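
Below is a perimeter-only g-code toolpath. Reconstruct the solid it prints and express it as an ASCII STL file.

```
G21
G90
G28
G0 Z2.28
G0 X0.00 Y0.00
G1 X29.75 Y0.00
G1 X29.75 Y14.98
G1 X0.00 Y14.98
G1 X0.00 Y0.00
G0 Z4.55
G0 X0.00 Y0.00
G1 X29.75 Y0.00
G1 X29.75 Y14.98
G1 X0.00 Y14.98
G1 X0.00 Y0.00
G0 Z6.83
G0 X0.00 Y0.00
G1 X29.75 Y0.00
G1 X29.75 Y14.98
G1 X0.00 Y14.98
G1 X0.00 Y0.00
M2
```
solid part
  facet normal 0.0000 0.0000 -1.0000
    outer loop
      vertex 29.75 14.98 0.00
      vertex 29.75 0.00 0.00
      vertex 0.00 0.00 0.00
    endloop
  endfacet
  facet normal 0.0000 0.0000 -1.0000
    outer loop
      vertex 0.00 14.98 0.00
      vertex 29.75 14.98 0.00
      vertex 0.00 0.00 0.00
    endloop
  endfacet
  facet normal 0.0000 0.0000 1.0000
    outer loop
      vertex 0.00 0.00 6.83
      vertex 29.75 0.00 6.83
      vertex 29.75 14.98 6.83
    endloop
  endfacet
  facet normal 0.0000 0.0000 1.0000
    outer loop
      vertex 0.00 0.00 6.83
      vertex 29.75 14.98 6.83
      vertex 0.00 14.98 6.83
    endloop
  endfacet
  facet normal 0.0000 -1.0000 0.0000
    outer loop
      vertex 0.00 0.00 0.00
      vertex 29.75 0.00 0.00
      vertex 29.75 0.00 6.83
    endloop
  endfacet
  facet normal 0.0000 -1.0000 0.0000
    outer loop
      vertex 0.00 0.00 0.00
      vertex 29.75 0.00 6.83
      vertex 0.00 0.00 6.83
    endloop
  endfacet
  facet normal 0.0000 1.0000 0.0000
    outer loop
      vertex 29.75 14.98 6.83
      vertex 29.75 14.98 0.00
      vertex 0.00 14.98 0.00
    endloop
  endfacet
  facet normal 0.0000 1.0000 0.0000
    outer loop
      vertex 0.00 14.98 6.83
      vertex 29.75 14.98 6.83
      vertex 0.00 14.98 0.00
    endloop
  endfacet
  facet normal -1.0000 0.0000 0.0000
    outer loop
      vertex 0.00 14.98 6.83
      vertex 0.00 14.98 0.00
      vertex 0.00 0.00 0.00
    endloop
  endfacet
  facet normal -1.0000 0.0000 0.0000
    outer loop
      vertex 0.00 0.00 6.83
      vertex 0.00 14.98 6.83
      vertex 0.00 0.00 0.00
    endloop
  endfacet
  facet normal 1.0000 0.0000 0.0000
    outer loop
      vertex 29.75 0.00 0.00
      vertex 29.75 14.98 0.00
      vertex 29.75 14.98 6.83
    endloop
  endfacet
  facet normal 1.0000 0.0000 0.0000
    outer loop
      vertex 29.75 0.00 0.00
      vertex 29.75 14.98 6.83
      vertex 29.75 0.00 6.83
    endloop
  endfacet
endsolid part

The G0 Z moves step by Δz≈2.28 mm. Every layer's G1 loop is the same polygon, so the solid is a straight extrusion of it from z=0 to z≈6.83. Closing with flat bottom and top caps and triangulating gives 12 facets — a rectangular box, roughly 29.8 × 15 mm footprint and 6.83 mm tall.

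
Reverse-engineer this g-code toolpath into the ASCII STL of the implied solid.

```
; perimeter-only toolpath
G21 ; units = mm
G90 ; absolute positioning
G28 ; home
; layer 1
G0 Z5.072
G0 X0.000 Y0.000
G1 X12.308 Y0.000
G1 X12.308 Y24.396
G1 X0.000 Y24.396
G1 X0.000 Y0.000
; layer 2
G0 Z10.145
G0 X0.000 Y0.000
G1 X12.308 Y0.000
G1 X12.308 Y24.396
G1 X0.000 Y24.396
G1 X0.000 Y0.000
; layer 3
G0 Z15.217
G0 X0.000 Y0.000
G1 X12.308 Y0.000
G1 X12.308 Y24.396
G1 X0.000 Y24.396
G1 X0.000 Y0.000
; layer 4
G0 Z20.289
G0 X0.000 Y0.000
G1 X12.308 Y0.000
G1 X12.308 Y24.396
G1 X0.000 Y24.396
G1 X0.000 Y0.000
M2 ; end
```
solid part
  facet normal 0.0000 0.0000 -1.0000
    outer loop
      vertex 12.308 24.396 0.000
      vertex 12.308 0.000 0.000
      vertex 0.000 0.000 0.000
    endloop
  endfacet
  facet normal 0.0000 0.0000 -1.0000
    outer loop
      vertex 0.000 24.396 0.000
      vertex 12.308 24.396 0.000
      vertex 0.000 0.000 0.000
    endloop
  endfacet
  facet normal 0.0000 0.0000 1.0000
    outer loop
      vertex 0.000 0.000 20.289
      vertex 12.308 0.000 20.289
      vertex 12.308 24.396 20.289
    endloop
  endfacet
  facet normal 0.0000 0.0000 1.0000
    outer loop
      vertex 0.000 0.000 20.289
      vertex 12.308 24.396 20.289
      vertex 0.000 24.396 20.289
    endloop
  endfacet
  facet normal 0.0000 -1.0000 0.0000
    outer loop
      vertex 0.000 0.000 0.000
      vertex 12.308 0.000 0.000
      vertex 12.308 0.000 20.289
    endloop
  endfacet
  facet normal 0.0000 -1.0000 0.0000
    outer loop
      vertex 0.000 0.000 0.000
      vertex 12.308 0.000 20.289
      vertex 0.000 0.000 20.289
    endloop
  endfacet
  facet normal 0.0000 1.0000 0.0000
    outer loop
      vertex 12.308 24.396 20.289
      vertex 12.308 24.396 0.000
      vertex 0.000 24.396 0.000
    endloop
  endfacet
  facet normal 0.0000 1.0000 0.0000
    outer loop
      vertex 0.000 24.396 20.289
      vertex 12.308 24.396 20.289
      vertex 0.000 24.396 0.000
    endloop
  endfacet
  facet normal -1.0000 0.0000 0.0000
    outer loop
      vertex 0.000 24.396 20.289
      vertex 0.000 24.396 0.000
      vertex 0.000 0.000 0.000
    endloop
  endfacet
  facet normal -1.0000 0.0000 0.0000
    outer loop
      vertex 0.000 0.000 20.289
      vertex 0.000 24.396 20.289
      vertex 0.000 0.000 0.000
    endloop
  endfacet
  facet normal 1.0000 0.0000 0.0000
    outer loop
      vertex 12.308 0.000 0.000
      vertex 12.308 24.396 0.000
      vertex 12.308 24.396 20.289
    endloop
  endfacet
  facet normal 1.0000 0.0000 0.0000
    outer loop
      vertex 12.308 0.000 0.000
      vertex 12.308 24.396 20.289
      vertex 12.308 0.000 20.289
    endloop
  endfacet
endsolid part

The G0 Z moves step by Δz≈5.072 mm. Every layer's G1 loop is the same polygon, so the solid is a straight extrusion of it from z=0 to z≈20.3. Closing with flat bottom and top caps and triangulating gives 12 facets — a rectangular box, roughly 12.3 × 24.4 mm footprint and 20.3 mm tall.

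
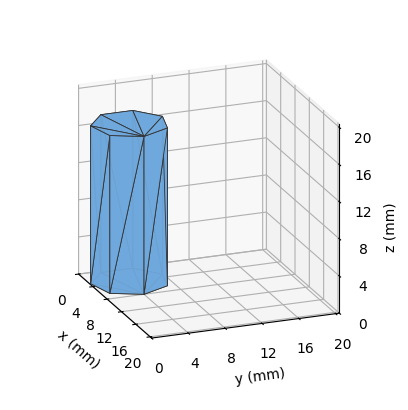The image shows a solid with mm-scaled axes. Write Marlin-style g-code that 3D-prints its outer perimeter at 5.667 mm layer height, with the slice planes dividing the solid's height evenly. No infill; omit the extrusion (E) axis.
Reading the render: the shape is a regular 7-sided prism (a cylinder approximated with 7 flat sides), circumscribed radius ≈ 4 mm, height ≈ 17 mm (dimensions read to the nearest mm from the axis ticks). For the g-code, the solid's height is divided into equal slices at the stated Δz and each level perimeter traced with G1 moves after a G0 lift.

; perimeter-only toolpath
G21 ; units = mm
G90 ; absolute positioning
G28 ; home
; layer 1
G0 Z5.667
G0 X8.000 Y4.000
G1 X6.494 Y7.127
G1 X3.110 Y7.900
G1 X0.396 Y5.736
G1 X0.396 Y2.264
G1 X3.110 Y0.100
G1 X6.494 Y0.873
G1 X8.000 Y4.000
; layer 2
G0 Z11.333
G0 X8.000 Y4.000
G1 X6.494 Y7.127
G1 X3.110 Y7.900
G1 X0.396 Y5.736
G1 X0.396 Y2.264
G1 X3.110 Y0.100
G1 X6.494 Y0.873
G1 X8.000 Y4.000
; layer 3
G0 Z17.000
G0 X8.000 Y4.000
G1 X6.494 Y7.127
G1 X3.110 Y7.900
G1 X0.396 Y5.736
G1 X0.396 Y2.264
G1 X3.110 Y0.100
G1 X6.494 Y0.873
G1 X8.000 Y4.000
M2 ; end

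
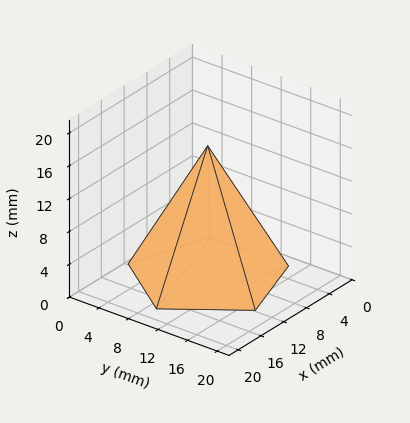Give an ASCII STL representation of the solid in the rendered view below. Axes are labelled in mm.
Reading the render: the shape is a regular 5-sided pyramid, base circumscribed radius ≈ 9 mm, apex at z ≈ 16 mm (dimensions read to the nearest mm from the axis ticks). For the STL, each face is triangulated and given an outward normal.

solid part
  facet normal 0.0000 0.0000 -1.0000
    outer loop
      vertex 1.7 14.3 0.0
      vertex 11.8 17.6 0.0
      vertex 18.0 9.0 0.0
    endloop
  endfacet
  facet normal 0.0000 0.0000 -1.0000
    outer loop
      vertex 1.7 3.7 0.0
      vertex 1.7 14.3 0.0
      vertex 18.0 9.0 0.0
    endloop
  endfacet
  facet normal 0.0000 0.0000 -1.0000
    outer loop
      vertex 11.8 0.4 0.0
      vertex 1.7 3.7 0.0
      vertex 18.0 9.0 0.0
    endloop
  endfacet
  facet normal 0.7380 0.5320 0.4151
    outer loop
      vertex 18.0 9.0 0.0
      vertex 11.8 17.6 0.0
      vertex 9.0 9.0 16.0
    endloop
  endfacet
  facet normal -0.2825 0.8647 0.4153
    outer loop
      vertex 11.8 17.6 0.0
      vertex 1.7 14.3 0.0
      vertex 9.0 9.0 16.0
    endloop
  endfacet
  facet normal -0.9098 0.0000 0.4151
    outer loop
      vertex 1.7 14.3 0.0
      vertex 1.7 3.7 0.0
      vertex 9.0 9.0 16.0
    endloop
  endfacet
  facet normal -0.2825 -0.8647 0.4153
    outer loop
      vertex 1.7 3.7 0.0
      vertex 11.8 0.4 0.0
      vertex 9.0 9.0 16.0
    endloop
  endfacet
  facet normal 0.7380 -0.5320 0.4151
    outer loop
      vertex 11.8 0.4 0.0
      vertex 18.0 9.0 0.0
      vertex 9.0 9.0 16.0
    endloop
  endfacet
endsolid part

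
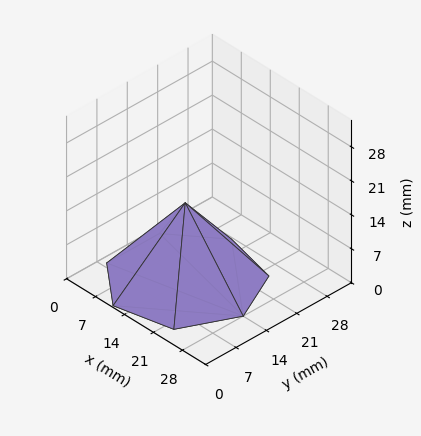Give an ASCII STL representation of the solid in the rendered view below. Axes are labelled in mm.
Reading the render: the shape is a regular 7-sided pyramid, base circumscribed radius ≈ 14 mm, apex at z ≈ 16 mm (dimensions read to the nearest mm from the axis ticks). For the STL, each face is triangulated and given an outward normal.

solid part
  facet normal 0.0000 0.0000 -1.0000
    outer loop
      vertex 10.88 27.65 0.00
      vertex 22.73 24.95 0.00
      vertex 28.00 14.00 0.00
    endloop
  endfacet
  facet normal 0.0000 0.0000 -1.0000
    outer loop
      vertex 1.39 20.07 0.00
      vertex 10.88 27.65 0.00
      vertex 28.00 14.00 0.00
    endloop
  endfacet
  facet normal 0.0000 0.0000 -1.0000
    outer loop
      vertex 1.39 7.93 0.00
      vertex 1.39 20.07 0.00
      vertex 28.00 14.00 0.00
    endloop
  endfacet
  facet normal 0.0000 0.0000 -1.0000
    outer loop
      vertex 10.88 0.35 0.00
      vertex 1.39 7.93 0.00
      vertex 28.00 14.00 0.00
    endloop
  endfacet
  facet normal 0.0000 0.0000 -1.0000
    outer loop
      vertex 22.73 3.05 0.00
      vertex 10.88 0.35 0.00
      vertex 28.00 14.00 0.00
    endloop
  endfacet
  facet normal 0.7076 0.3405 0.6191
    outer loop
      vertex 28.00 14.00 0.00
      vertex 22.73 24.95 0.00
      vertex 14.00 14.00 16.00
    endloop
  endfacet
  facet normal 0.1744 0.7656 0.6192
    outer loop
      vertex 22.73 24.95 0.00
      vertex 10.88 27.65 0.00
      vertex 14.00 14.00 16.00
    endloop
  endfacet
  facet normal -0.4901 0.6136 0.6191
    outer loop
      vertex 10.88 27.65 0.00
      vertex 1.39 20.07 0.00
      vertex 14.00 14.00 16.00
    endloop
  endfacet
  facet normal -0.7854 0.0000 0.6190
    outer loop
      vertex 1.39 20.07 0.00
      vertex 1.39 7.93 0.00
      vertex 14.00 14.00 16.00
    endloop
  endfacet
  facet normal -0.4901 -0.6136 0.6191
    outer loop
      vertex 1.39 7.93 0.00
      vertex 10.88 0.35 0.00
      vertex 14.00 14.00 16.00
    endloop
  endfacet
  facet normal 0.1744 -0.7656 0.6192
    outer loop
      vertex 10.88 0.35 0.00
      vertex 22.73 3.05 0.00
      vertex 14.00 14.00 16.00
    endloop
  endfacet
  facet normal 0.7076 -0.3405 0.6191
    outer loop
      vertex 22.73 3.05 0.00
      vertex 28.00 14.00 0.00
      vertex 14.00 14.00 16.00
    endloop
  endfacet
endsolid part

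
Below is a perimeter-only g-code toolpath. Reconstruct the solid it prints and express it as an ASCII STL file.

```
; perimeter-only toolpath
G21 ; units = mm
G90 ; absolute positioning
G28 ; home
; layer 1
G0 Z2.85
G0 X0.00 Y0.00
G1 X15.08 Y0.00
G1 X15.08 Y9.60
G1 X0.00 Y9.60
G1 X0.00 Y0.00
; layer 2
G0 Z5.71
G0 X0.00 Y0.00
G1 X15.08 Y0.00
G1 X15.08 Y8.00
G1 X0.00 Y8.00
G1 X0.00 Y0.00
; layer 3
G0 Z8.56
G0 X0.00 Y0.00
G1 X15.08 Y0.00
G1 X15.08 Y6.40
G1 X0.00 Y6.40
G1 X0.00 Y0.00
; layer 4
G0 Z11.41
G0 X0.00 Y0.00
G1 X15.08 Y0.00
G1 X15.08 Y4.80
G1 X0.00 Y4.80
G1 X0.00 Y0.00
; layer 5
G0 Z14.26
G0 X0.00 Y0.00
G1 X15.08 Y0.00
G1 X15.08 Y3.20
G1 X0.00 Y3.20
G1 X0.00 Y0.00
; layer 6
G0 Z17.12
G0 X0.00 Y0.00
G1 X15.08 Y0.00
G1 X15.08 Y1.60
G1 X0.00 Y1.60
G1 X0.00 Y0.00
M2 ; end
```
solid part
  facet normal 0.0000 0.0000 -1.0000
    outer loop
      vertex 15.08 11.20 0.00
      vertex 15.08 0.00 0.00
      vertex 0.00 0.00 0.00
    endloop
  endfacet
  facet normal 0.0000 0.0000 -1.0000
    outer loop
      vertex 0.00 11.20 0.00
      vertex 15.08 11.20 0.00
      vertex 0.00 0.00 0.00
    endloop
  endfacet
  facet normal 0.0000 -1.0000 0.0000
    outer loop
      vertex 0.00 0.00 0.00
      vertex 15.08 0.00 0.00
      vertex 15.08 0.00 19.97
    endloop
  endfacet
  facet normal 0.0000 -1.0000 0.0000
    outer loop
      vertex 0.00 0.00 0.00
      vertex 15.08 0.00 19.97
      vertex 0.00 0.00 19.97
    endloop
  endfacet
  facet normal 0.0000 0.8722 0.4892
    outer loop
      vertex 0.00 0.00 19.97
      vertex 15.08 0.00 19.97
      vertex 15.08 11.20 0.00
    endloop
  endfacet
  facet normal 0.0000 0.8722 0.4892
    outer loop
      vertex 0.00 0.00 19.97
      vertex 15.08 11.20 0.00
      vertex 0.00 11.20 0.00
    endloop
  endfacet
  facet normal -1.0000 0.0000 0.0000
    outer loop
      vertex 0.00 0.00 19.97
      vertex 0.00 11.20 0.00
      vertex 0.00 0.00 0.00
    endloop
  endfacet
  facet normal 1.0000 0.0000 0.0000
    outer loop
      vertex 15.08 0.00 0.00
      vertex 15.08 11.20 0.00
      vertex 15.08 0.00 19.97
    endloop
  endfacet
endsolid part

The G0 Z moves step by Δz≈2.85 mm. The G1 loops shrink linearly with z, so the solid tapers from its base footprint up to z≈20. Closing with a flat bottom cap and the tapered top and triangulating gives 8 facets — a wedge (ramp): 15.1 × 11.2 mm base, rising to 20 mm along the y=0 edge and sloping linearly to z=0 at y=11.2.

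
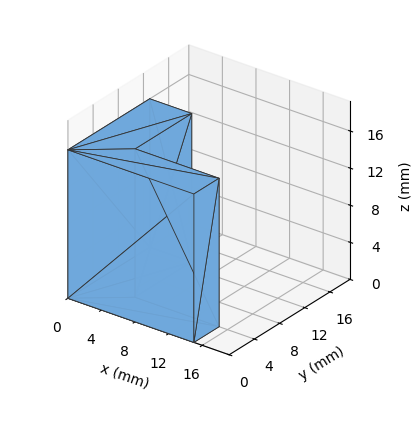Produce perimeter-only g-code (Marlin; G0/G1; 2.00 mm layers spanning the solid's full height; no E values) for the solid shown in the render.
Reading the render: the shape is an L-shaped prism: outer 15 × 13 mm, arm thicknesses ≈ 4 mm (horizontal) and 5 mm (vertical), extruded 16 mm in z (dimensions read to the nearest mm from the axis ticks). For the g-code, the solid's height is divided into equal slices at the stated Δz and each level perimeter traced with G1 moves after a G0 lift.

; perimeter-only toolpath
G21 ; units = mm
G90 ; absolute positioning
G28 ; home
; layer 1
G0 Z2.00
G0 X0.00 Y0.00
G1 X15.00 Y0.00
G1 X15.00 Y4.00
G1 X5.00 Y4.00
G1 X5.00 Y13.00
G1 X0.00 Y13.00
G1 X0.00 Y0.00
; layer 2
G0 Z4.00
G0 X0.00 Y0.00
G1 X15.00 Y0.00
G1 X15.00 Y4.00
G1 X5.00 Y4.00
G1 X5.00 Y13.00
G1 X0.00 Y13.00
G1 X0.00 Y0.00
; layer 3
G0 Z6.00
G0 X0.00 Y0.00
G1 X15.00 Y0.00
G1 X15.00 Y4.00
G1 X5.00 Y4.00
G1 X5.00 Y13.00
G1 X0.00 Y13.00
G1 X0.00 Y0.00
; layer 4
G0 Z8.00
G0 X0.00 Y0.00
G1 X15.00 Y0.00
G1 X15.00 Y4.00
G1 X5.00 Y4.00
G1 X5.00 Y13.00
G1 X0.00 Y13.00
G1 X0.00 Y0.00
; layer 5
G0 Z10.00
G0 X0.00 Y0.00
G1 X15.00 Y0.00
G1 X15.00 Y4.00
G1 X5.00 Y4.00
G1 X5.00 Y13.00
G1 X0.00 Y13.00
G1 X0.00 Y0.00
; layer 6
G0 Z12.00
G0 X0.00 Y0.00
G1 X15.00 Y0.00
G1 X15.00 Y4.00
G1 X5.00 Y4.00
G1 X5.00 Y13.00
G1 X0.00 Y13.00
G1 X0.00 Y0.00
; layer 7
G0 Z14.00
G0 X0.00 Y0.00
G1 X15.00 Y0.00
G1 X15.00 Y4.00
G1 X5.00 Y4.00
G1 X5.00 Y13.00
G1 X0.00 Y13.00
G1 X0.00 Y0.00
; layer 8
G0 Z16.00
G0 X0.00 Y0.00
G1 X15.00 Y0.00
G1 X15.00 Y4.00
G1 X5.00 Y4.00
G1 X5.00 Y13.00
G1 X0.00 Y13.00
G1 X0.00 Y0.00
M2 ; end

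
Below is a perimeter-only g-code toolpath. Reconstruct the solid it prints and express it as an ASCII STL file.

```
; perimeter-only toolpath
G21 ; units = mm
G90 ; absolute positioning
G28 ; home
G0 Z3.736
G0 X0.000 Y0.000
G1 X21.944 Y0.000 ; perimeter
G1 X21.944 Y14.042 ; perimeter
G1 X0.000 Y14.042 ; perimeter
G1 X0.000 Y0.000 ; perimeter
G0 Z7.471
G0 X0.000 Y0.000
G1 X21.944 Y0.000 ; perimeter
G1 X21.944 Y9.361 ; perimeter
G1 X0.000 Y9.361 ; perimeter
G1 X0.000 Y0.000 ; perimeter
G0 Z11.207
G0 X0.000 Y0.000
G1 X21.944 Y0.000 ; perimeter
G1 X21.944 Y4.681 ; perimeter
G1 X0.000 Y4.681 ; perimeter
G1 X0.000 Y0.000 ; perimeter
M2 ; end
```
solid part
  facet normal 0.0000 0.0000 -1.0000
    outer loop
      vertex 21.944 18.723 0.000
      vertex 21.944 0.000 0.000
      vertex 0.000 0.000 0.000
    endloop
  endfacet
  facet normal 0.0000 0.0000 -1.0000
    outer loop
      vertex 0.000 18.723 0.000
      vertex 21.944 18.723 0.000
      vertex 0.000 0.000 0.000
    endloop
  endfacet
  facet normal 0.0000 -1.0000 0.0000
    outer loop
      vertex 0.000 0.000 0.000
      vertex 21.944 0.000 0.000
      vertex 21.944 0.000 14.942
    endloop
  endfacet
  facet normal 0.0000 -1.0000 0.0000
    outer loop
      vertex 0.000 0.000 0.000
      vertex 21.944 0.000 14.942
      vertex 0.000 0.000 14.942
    endloop
  endfacet
  facet normal 0.0000 0.6238 0.7816
    outer loop
      vertex 0.000 0.000 14.942
      vertex 21.944 0.000 14.942
      vertex 21.944 18.723 0.000
    endloop
  endfacet
  facet normal 0.0000 0.6238 0.7816
    outer loop
      vertex 0.000 0.000 14.942
      vertex 21.944 18.723 0.000
      vertex 0.000 18.723 0.000
    endloop
  endfacet
  facet normal -1.0000 0.0000 0.0000
    outer loop
      vertex 0.000 0.000 14.942
      vertex 0.000 18.723 0.000
      vertex 0.000 0.000 0.000
    endloop
  endfacet
  facet normal 1.0000 0.0000 0.0000
    outer loop
      vertex 21.944 0.000 0.000
      vertex 21.944 18.723 0.000
      vertex 21.944 0.000 14.942
    endloop
  endfacet
endsolid part

The G0 Z moves step by Δz≈3.736 mm. The G1 loops shrink linearly with z, so the solid tapers from its base footprint up to z≈14.9. Closing with a flat bottom cap and the tapered top and triangulating gives 8 facets — a wedge (ramp): 21.9 × 18.7 mm base, rising to 14.9 mm along the y=0 edge and sloping linearly to z=0 at y=18.7.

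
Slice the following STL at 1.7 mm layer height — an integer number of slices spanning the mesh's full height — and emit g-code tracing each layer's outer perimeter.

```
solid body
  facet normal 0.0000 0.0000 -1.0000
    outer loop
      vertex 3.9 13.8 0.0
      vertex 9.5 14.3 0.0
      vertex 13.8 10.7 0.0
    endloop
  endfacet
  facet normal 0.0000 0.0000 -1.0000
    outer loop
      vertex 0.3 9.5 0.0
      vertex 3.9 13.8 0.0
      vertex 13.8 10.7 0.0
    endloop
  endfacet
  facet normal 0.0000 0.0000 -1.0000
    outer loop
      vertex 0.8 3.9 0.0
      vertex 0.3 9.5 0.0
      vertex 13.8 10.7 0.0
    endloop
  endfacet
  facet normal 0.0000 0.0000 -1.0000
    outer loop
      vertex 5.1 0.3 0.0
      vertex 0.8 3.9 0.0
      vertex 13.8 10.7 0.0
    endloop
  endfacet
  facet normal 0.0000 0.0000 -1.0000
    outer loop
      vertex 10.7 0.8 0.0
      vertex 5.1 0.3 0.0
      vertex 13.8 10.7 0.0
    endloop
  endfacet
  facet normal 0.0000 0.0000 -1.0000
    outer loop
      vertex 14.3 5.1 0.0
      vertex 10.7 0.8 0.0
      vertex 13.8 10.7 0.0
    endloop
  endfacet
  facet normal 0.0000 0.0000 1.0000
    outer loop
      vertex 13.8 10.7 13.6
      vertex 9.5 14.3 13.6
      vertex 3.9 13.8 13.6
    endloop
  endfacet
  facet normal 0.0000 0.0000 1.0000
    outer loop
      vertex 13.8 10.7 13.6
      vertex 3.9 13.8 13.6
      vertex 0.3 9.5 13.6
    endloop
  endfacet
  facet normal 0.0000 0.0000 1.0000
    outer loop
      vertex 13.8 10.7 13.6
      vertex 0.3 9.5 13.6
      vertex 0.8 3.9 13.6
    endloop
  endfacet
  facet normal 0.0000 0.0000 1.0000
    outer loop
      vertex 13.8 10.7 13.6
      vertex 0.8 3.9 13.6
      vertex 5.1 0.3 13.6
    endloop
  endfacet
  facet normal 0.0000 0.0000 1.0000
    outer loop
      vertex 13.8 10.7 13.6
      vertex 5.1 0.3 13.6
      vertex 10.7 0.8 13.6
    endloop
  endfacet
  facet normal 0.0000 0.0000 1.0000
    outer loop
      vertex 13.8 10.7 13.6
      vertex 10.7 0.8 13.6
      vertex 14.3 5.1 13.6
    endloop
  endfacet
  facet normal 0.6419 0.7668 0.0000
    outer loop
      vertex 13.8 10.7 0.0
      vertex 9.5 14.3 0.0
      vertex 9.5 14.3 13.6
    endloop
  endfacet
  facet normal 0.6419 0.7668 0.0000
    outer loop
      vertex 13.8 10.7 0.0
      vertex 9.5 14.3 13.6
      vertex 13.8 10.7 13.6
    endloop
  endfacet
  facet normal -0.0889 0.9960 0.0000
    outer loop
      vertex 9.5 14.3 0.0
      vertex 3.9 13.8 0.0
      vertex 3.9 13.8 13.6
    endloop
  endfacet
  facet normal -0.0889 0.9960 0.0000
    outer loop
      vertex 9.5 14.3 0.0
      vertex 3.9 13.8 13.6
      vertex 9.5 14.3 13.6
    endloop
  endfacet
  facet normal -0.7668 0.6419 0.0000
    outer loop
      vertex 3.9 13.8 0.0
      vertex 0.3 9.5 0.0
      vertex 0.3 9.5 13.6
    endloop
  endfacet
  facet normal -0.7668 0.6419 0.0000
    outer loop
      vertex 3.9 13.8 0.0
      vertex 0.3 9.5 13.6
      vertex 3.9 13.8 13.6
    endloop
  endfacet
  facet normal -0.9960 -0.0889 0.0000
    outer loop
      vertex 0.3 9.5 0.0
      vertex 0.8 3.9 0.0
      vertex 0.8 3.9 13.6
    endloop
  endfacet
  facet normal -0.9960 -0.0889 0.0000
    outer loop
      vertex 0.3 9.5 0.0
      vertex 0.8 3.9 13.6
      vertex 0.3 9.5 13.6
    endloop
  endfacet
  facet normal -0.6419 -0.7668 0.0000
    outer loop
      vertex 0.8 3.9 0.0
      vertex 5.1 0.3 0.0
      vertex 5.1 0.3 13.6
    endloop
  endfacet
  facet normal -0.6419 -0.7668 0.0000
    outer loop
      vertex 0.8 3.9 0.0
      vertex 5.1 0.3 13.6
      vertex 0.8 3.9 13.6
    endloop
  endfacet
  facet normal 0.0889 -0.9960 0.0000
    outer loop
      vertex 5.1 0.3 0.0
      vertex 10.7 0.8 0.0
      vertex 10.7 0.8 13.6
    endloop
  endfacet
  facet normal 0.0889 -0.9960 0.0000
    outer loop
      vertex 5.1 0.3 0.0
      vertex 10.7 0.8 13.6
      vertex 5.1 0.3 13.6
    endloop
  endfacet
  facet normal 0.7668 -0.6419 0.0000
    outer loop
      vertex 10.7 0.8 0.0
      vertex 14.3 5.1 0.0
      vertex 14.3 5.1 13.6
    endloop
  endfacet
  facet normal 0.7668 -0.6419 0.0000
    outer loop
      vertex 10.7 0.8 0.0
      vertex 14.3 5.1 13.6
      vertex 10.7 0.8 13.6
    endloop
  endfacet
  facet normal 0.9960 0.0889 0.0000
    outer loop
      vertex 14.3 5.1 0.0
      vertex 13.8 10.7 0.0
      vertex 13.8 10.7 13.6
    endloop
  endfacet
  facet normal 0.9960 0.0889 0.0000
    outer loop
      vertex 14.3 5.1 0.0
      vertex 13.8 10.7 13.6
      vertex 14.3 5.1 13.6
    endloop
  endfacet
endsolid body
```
; perimeter-only toolpath
G21 ; units = mm
G90 ; absolute positioning
G28 ; home
; layer 1
G0 Z1.7
G0 X13.8 Y10.7
G1 X9.5 Y14.3
G1 X3.9 Y13.8
G1 X0.3 Y9.5
G1 X0.8 Y3.9
G1 X5.1 Y0.3
G1 X10.7 Y0.8
G1 X14.3 Y5.1
G1 X13.8 Y10.7
; layer 2
G0 Z3.4
G0 X13.8 Y10.7
G1 X9.5 Y14.3
G1 X3.9 Y13.8
G1 X0.3 Y9.5
G1 X0.8 Y3.9
G1 X5.1 Y0.3
G1 X10.7 Y0.8
G1 X14.3 Y5.1
G1 X13.8 Y10.7
; layer 3
G0 Z5.1
G0 X13.8 Y10.7
G1 X9.5 Y14.3
G1 X3.9 Y13.8
G1 X0.3 Y9.5
G1 X0.8 Y3.9
G1 X5.1 Y0.3
G1 X10.7 Y0.8
G1 X14.3 Y5.1
G1 X13.8 Y10.7
; layer 4
G0 Z6.8
G0 X13.8 Y10.7
G1 X9.5 Y14.3
G1 X3.9 Y13.8
G1 X0.3 Y9.5
G1 X0.8 Y3.9
G1 X5.1 Y0.3
G1 X10.7 Y0.8
G1 X14.3 Y5.1
G1 X13.8 Y10.7
; layer 5
G0 Z8.5
G0 X13.8 Y10.7
G1 X9.5 Y14.3
G1 X3.9 Y13.8
G1 X0.3 Y9.5
G1 X0.8 Y3.9
G1 X5.1 Y0.3
G1 X10.7 Y0.8
G1 X14.3 Y5.1
G1 X13.8 Y10.7
; layer 6
G0 Z10.2
G0 X13.8 Y10.7
G1 X9.5 Y14.3
G1 X3.9 Y13.8
G1 X0.3 Y9.5
G1 X0.8 Y3.9
G1 X5.1 Y0.3
G1 X10.7 Y0.8
G1 X14.3 Y5.1
G1 X13.8 Y10.7
; layer 7
G0 Z11.9
G0 X13.8 Y10.7
G1 X9.5 Y14.3
G1 X3.9 Y13.8
G1 X0.3 Y9.5
G1 X0.8 Y3.9
G1 X5.1 Y0.3
G1 X10.7 Y0.8
G1 X14.3 Y5.1
G1 X13.8 Y10.7
; layer 8
G0 Z13.6
G0 X13.8 Y10.7
G1 X9.5 Y14.3
G1 X3.9 Y13.8
G1 X0.3 Y9.5
G1 X0.8 Y3.9
G1 X5.1 Y0.3
G1 X10.7 Y0.8
G1 X14.3 Y5.1
G1 X13.8 Y10.7
M2 ; end

The solid is a regular 8-sided prism (a cylinder approximated with 8 flat sides), circumscribed radius ≈ 7.3 mm, height ≈ 13.6 mm. Slicing at Δz = 1.7 mm — 8 equal slices spanning the solid's height, so layer i sits at z = i·h/8 — gives 8 non-empty perimeters. Each is a 8-segment closed polygon; G0 lifts to the layer z and rapids to the start vertex, then G1 traces the edges.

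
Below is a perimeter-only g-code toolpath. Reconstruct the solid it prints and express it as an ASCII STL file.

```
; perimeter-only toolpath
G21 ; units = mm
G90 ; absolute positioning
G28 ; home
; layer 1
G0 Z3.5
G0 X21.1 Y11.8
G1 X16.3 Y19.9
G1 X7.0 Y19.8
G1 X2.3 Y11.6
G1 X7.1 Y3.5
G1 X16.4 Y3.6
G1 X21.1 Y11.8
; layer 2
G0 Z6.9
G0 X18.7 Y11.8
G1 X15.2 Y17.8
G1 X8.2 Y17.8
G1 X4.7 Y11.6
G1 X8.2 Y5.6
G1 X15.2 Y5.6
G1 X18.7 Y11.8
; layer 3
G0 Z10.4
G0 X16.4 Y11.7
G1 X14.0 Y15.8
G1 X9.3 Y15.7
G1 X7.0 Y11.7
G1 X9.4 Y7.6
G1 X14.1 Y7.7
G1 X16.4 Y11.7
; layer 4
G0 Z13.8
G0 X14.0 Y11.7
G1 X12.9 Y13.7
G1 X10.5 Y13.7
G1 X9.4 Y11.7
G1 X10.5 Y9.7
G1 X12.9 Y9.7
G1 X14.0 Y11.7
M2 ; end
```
solid part
  facet normal 0.0000 0.0000 -1.0000
    outer loop
      vertex 5.8 21.8 0.0
      vertex 17.5 21.9 0.0
      vertex 23.4 11.8 0.0
    endloop
  endfacet
  facet normal 0.0000 0.0000 -1.0000
    outer loop
      vertex 0.0 11.6 0.0
      vertex 5.8 21.8 0.0
      vertex 23.4 11.8 0.0
    endloop
  endfacet
  facet normal 0.0000 0.0000 -1.0000
    outer loop
      vertex 5.9 1.5 0.0
      vertex 0.0 11.6 0.0
      vertex 23.4 11.8 0.0
    endloop
  endfacet
  facet normal 0.0000 0.0000 -1.0000
    outer loop
      vertex 17.6 1.6 0.0
      vertex 5.9 1.5 0.0
      vertex 23.4 11.8 0.0
    endloop
  endfacet
  facet normal 0.7447 0.4350 0.5062
    outer loop
      vertex 23.4 11.8 0.0
      vertex 17.5 21.9 0.0
      vertex 11.7 11.7 17.3
    endloop
  endfacet
  facet normal -0.0074 0.8625 0.5060
    outer loop
      vertex 17.5 21.9 0.0
      vertex 5.8 21.8 0.0
      vertex 11.7 11.7 17.3
    endloop
  endfacet
  facet normal -0.7503 0.4266 0.5050
    outer loop
      vertex 5.8 21.8 0.0
      vertex 0.0 11.6 0.0
      vertex 11.7 11.7 17.3
    endloop
  endfacet
  facet normal -0.7447 -0.4350 0.5062
    outer loop
      vertex 0.0 11.6 0.0
      vertex 5.9 1.5 0.0
      vertex 11.7 11.7 17.3
    endloop
  endfacet
  facet normal 0.0074 -0.8625 0.5060
    outer loop
      vertex 5.9 1.5 0.0
      vertex 17.6 1.6 0.0
      vertex 11.7 11.7 17.3
    endloop
  endfacet
  facet normal 0.7503 -0.4266 0.5050
    outer loop
      vertex 17.6 1.6 0.0
      vertex 23.4 11.8 0.0
      vertex 11.7 11.7 17.3
    endloop
  endfacet
endsolid part

The G0 Z moves step by Δz≈3.5 mm. The G1 loops shrink linearly with z, so the solid tapers from its base footprint up to z≈17.3. Closing with a flat bottom cap and the tapered top and triangulating gives 10 facets — a regular 6-sided pyramid, base circumscribed radius ≈ 11.7 mm, apex at z ≈ 17.3 mm.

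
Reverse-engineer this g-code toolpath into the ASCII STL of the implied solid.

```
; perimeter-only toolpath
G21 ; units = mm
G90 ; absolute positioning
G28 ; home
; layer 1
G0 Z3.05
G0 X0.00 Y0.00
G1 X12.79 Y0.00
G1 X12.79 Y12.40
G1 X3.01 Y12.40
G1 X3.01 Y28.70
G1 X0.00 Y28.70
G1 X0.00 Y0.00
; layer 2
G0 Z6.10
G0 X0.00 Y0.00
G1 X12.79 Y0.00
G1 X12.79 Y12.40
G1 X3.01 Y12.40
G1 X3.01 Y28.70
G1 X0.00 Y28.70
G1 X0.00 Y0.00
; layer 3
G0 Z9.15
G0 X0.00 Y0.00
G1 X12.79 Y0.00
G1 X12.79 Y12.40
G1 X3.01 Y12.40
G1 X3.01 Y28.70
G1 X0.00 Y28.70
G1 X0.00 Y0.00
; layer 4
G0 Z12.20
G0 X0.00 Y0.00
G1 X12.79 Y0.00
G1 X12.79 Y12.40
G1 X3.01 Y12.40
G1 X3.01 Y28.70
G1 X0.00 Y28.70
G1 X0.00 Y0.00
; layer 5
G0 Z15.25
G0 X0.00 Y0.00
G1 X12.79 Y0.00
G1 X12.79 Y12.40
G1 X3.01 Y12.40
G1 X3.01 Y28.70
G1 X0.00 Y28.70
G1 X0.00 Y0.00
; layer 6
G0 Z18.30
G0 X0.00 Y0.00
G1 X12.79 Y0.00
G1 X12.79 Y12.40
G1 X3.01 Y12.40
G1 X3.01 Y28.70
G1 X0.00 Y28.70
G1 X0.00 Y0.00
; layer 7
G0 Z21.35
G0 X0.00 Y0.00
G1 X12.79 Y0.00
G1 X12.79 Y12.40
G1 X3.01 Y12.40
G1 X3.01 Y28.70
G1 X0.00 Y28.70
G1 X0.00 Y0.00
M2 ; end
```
solid part
  facet normal 0.0000 0.0000 -1.0000
    outer loop
      vertex 12.79 12.40 0.00
      vertex 12.79 0.00 0.00
      vertex 0.00 0.00 0.00
    endloop
  endfacet
  facet normal 0.0000 0.0000 -1.0000
    outer loop
      vertex 3.01 12.40 0.00
      vertex 12.79 12.40 0.00
      vertex 0.00 0.00 0.00
    endloop
  endfacet
  facet normal 0.0000 0.0000 -1.0000
    outer loop
      vertex 3.01 28.70 0.00
      vertex 3.01 12.40 0.00
      vertex 0.00 0.00 0.00
    endloop
  endfacet
  facet normal 0.0000 0.0000 -1.0000
    outer loop
      vertex 0.00 28.70 0.00
      vertex 3.01 28.70 0.00
      vertex 0.00 0.00 0.00
    endloop
  endfacet
  facet normal 0.0000 0.0000 1.0000
    outer loop
      vertex 0.00 0.00 21.35
      vertex 12.79 0.00 21.35
      vertex 12.79 12.40 21.35
    endloop
  endfacet
  facet normal 0.0000 0.0000 1.0000
    outer loop
      vertex 0.00 0.00 21.35
      vertex 12.79 12.40 21.35
      vertex 3.01 12.40 21.35
    endloop
  endfacet
  facet normal 0.0000 0.0000 1.0000
    outer loop
      vertex 0.00 0.00 21.35
      vertex 3.01 12.40 21.35
      vertex 3.01 28.70 21.35
    endloop
  endfacet
  facet normal 0.0000 0.0000 1.0000
    outer loop
      vertex 0.00 0.00 21.35
      vertex 3.01 28.70 21.35
      vertex 0.00 28.70 21.35
    endloop
  endfacet
  facet normal 0.0000 -1.0000 0.0000
    outer loop
      vertex 0.00 0.00 0.00
      vertex 12.79 0.00 0.00
      vertex 12.79 0.00 21.35
    endloop
  endfacet
  facet normal 0.0000 -1.0000 0.0000
    outer loop
      vertex 0.00 0.00 0.00
      vertex 12.79 0.00 21.35
      vertex 0.00 0.00 21.35
    endloop
  endfacet
  facet normal 1.0000 0.0000 0.0000
    outer loop
      vertex 12.79 0.00 0.00
      vertex 12.79 12.40 0.00
      vertex 12.79 12.40 21.35
    endloop
  endfacet
  facet normal 1.0000 0.0000 0.0000
    outer loop
      vertex 12.79 0.00 0.00
      vertex 12.79 12.40 21.35
      vertex 12.79 0.00 21.35
    endloop
  endfacet
  facet normal 0.0000 1.0000 0.0000
    outer loop
      vertex 12.79 12.40 0.00
      vertex 3.01 12.40 0.00
      vertex 3.01 12.40 21.35
    endloop
  endfacet
  facet normal 0.0000 1.0000 0.0000
    outer loop
      vertex 12.79 12.40 0.00
      vertex 3.01 12.40 21.35
      vertex 12.79 12.40 21.35
    endloop
  endfacet
  facet normal 1.0000 0.0000 0.0000
    outer loop
      vertex 3.01 12.40 0.00
      vertex 3.01 28.70 0.00
      vertex 3.01 28.70 21.35
    endloop
  endfacet
  facet normal 1.0000 0.0000 0.0000
    outer loop
      vertex 3.01 12.40 0.00
      vertex 3.01 28.70 21.35
      vertex 3.01 12.40 21.35
    endloop
  endfacet
  facet normal 0.0000 1.0000 0.0000
    outer loop
      vertex 3.01 28.70 0.00
      vertex 0.00 28.70 0.00
      vertex 0.00 28.70 21.35
    endloop
  endfacet
  facet normal 0.0000 1.0000 0.0000
    outer loop
      vertex 3.01 28.70 0.00
      vertex 0.00 28.70 21.35
      vertex 3.01 28.70 21.35
    endloop
  endfacet
  facet normal -1.0000 0.0000 0.0000
    outer loop
      vertex 0.00 28.70 0.00
      vertex 0.00 0.00 0.00
      vertex 0.00 0.00 21.35
    endloop
  endfacet
  facet normal -1.0000 0.0000 0.0000
    outer loop
      vertex 0.00 28.70 0.00
      vertex 0.00 0.00 21.35
      vertex 0.00 28.70 21.35
    endloop
  endfacet
endsolid part

The G0 Z moves step by Δz≈3.05 mm. Every layer's G1 loop is the same polygon, so the solid is a straight extrusion of it from z=0 to z≈21.4. Closing with flat bottom and top caps and triangulating gives 20 facets — an L-shaped prism: outer 12.8 × 28.7 mm, arm thicknesses ≈ 12.4 mm (horizontal) and 3.01 mm (vertical), extruded 21.4 mm in z.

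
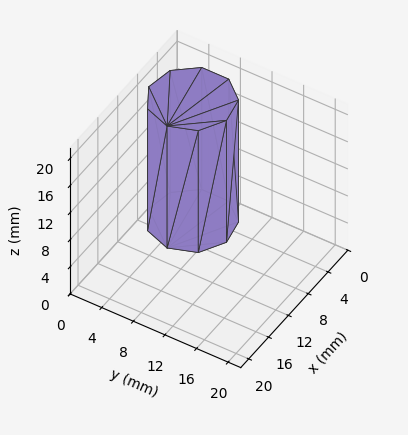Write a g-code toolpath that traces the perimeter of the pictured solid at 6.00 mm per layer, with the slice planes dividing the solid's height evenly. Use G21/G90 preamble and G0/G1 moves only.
Reading the render: the shape is a regular 9-sided prism (a cylinder approximated with 9 flat sides), circumscribed radius ≈ 5 mm, height ≈ 18 mm (dimensions read to the nearest mm from the axis ticks). For the g-code, the solid's height is divided into equal slices at the stated Δz and each level perimeter traced with G1 moves after a G0 lift.

; perimeter-only toolpath
G21 ; units = mm
G90 ; absolute positioning
G28 ; home
; layer 1
G0 Z6.00
G0 X10.00 Y5.00
G1 X8.83 Y8.21
G1 X5.87 Y9.92
G1 X2.50 Y9.33
G1 X0.30 Y6.71
G1 X0.30 Y3.29
G1 X2.50 Y0.67
G1 X5.87 Y0.08
G1 X8.83 Y1.79
G1 X10.00 Y5.00
; layer 2
G0 Z12.00
G0 X10.00 Y5.00
G1 X8.83 Y8.21
G1 X5.87 Y9.92
G1 X2.50 Y9.33
G1 X0.30 Y6.71
G1 X0.30 Y3.29
G1 X2.50 Y0.67
G1 X5.87 Y0.08
G1 X8.83 Y1.79
G1 X10.00 Y5.00
; layer 3
G0 Z18.00
G0 X10.00 Y5.00
G1 X8.83 Y8.21
G1 X5.87 Y9.92
G1 X2.50 Y9.33
G1 X0.30 Y6.71
G1 X0.30 Y3.29
G1 X2.50 Y0.67
G1 X5.87 Y0.08
G1 X8.83 Y1.79
G1 X10.00 Y5.00
M2 ; end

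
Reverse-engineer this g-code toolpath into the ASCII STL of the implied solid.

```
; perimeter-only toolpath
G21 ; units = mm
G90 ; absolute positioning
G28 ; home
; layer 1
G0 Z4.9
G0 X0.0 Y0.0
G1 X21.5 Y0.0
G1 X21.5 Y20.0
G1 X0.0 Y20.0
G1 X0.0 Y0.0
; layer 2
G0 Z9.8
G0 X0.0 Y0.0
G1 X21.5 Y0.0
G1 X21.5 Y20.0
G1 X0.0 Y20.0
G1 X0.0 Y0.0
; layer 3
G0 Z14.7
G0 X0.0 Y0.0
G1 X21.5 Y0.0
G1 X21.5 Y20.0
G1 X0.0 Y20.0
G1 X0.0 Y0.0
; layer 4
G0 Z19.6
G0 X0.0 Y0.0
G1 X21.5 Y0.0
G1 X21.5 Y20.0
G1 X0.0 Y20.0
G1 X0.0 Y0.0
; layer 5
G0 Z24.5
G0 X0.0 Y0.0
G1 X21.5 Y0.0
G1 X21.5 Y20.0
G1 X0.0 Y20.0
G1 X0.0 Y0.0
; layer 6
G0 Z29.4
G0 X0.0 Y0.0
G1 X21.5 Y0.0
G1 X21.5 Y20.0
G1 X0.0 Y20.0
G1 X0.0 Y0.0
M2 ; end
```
solid part
  facet normal 0.0000 0.0000 -1.0000
    outer loop
      vertex 21.5 20.0 0.0
      vertex 21.5 0.0 0.0
      vertex 0.0 0.0 0.0
    endloop
  endfacet
  facet normal 0.0000 0.0000 -1.0000
    outer loop
      vertex 0.0 20.0 0.0
      vertex 21.5 20.0 0.0
      vertex 0.0 0.0 0.0
    endloop
  endfacet
  facet normal 0.0000 0.0000 1.0000
    outer loop
      vertex 0.0 0.0 29.4
      vertex 21.5 0.0 29.4
      vertex 21.5 20.0 29.4
    endloop
  endfacet
  facet normal 0.0000 0.0000 1.0000
    outer loop
      vertex 0.0 0.0 29.4
      vertex 21.5 20.0 29.4
      vertex 0.0 20.0 29.4
    endloop
  endfacet
  facet normal 0.0000 -1.0000 0.0000
    outer loop
      vertex 0.0 0.0 0.0
      vertex 21.5 0.0 0.0
      vertex 21.5 0.0 29.4
    endloop
  endfacet
  facet normal 0.0000 -1.0000 0.0000
    outer loop
      vertex 0.0 0.0 0.0
      vertex 21.5 0.0 29.4
      vertex 0.0 0.0 29.4
    endloop
  endfacet
  facet normal 0.0000 1.0000 0.0000
    outer loop
      vertex 21.5 20.0 29.4
      vertex 21.5 20.0 0.0
      vertex 0.0 20.0 0.0
    endloop
  endfacet
  facet normal 0.0000 1.0000 0.0000
    outer loop
      vertex 0.0 20.0 29.4
      vertex 21.5 20.0 29.4
      vertex 0.0 20.0 0.0
    endloop
  endfacet
  facet normal -1.0000 0.0000 0.0000
    outer loop
      vertex 0.0 20.0 29.4
      vertex 0.0 20.0 0.0
      vertex 0.0 0.0 0.0
    endloop
  endfacet
  facet normal -1.0000 0.0000 0.0000
    outer loop
      vertex 0.0 0.0 29.4
      vertex 0.0 20.0 29.4
      vertex 0.0 0.0 0.0
    endloop
  endfacet
  facet normal 1.0000 0.0000 0.0000
    outer loop
      vertex 21.5 0.0 0.0
      vertex 21.5 20.0 0.0
      vertex 21.5 20.0 29.4
    endloop
  endfacet
  facet normal 1.0000 0.0000 0.0000
    outer loop
      vertex 21.5 0.0 0.0
      vertex 21.5 20.0 29.4
      vertex 21.5 0.0 29.4
    endloop
  endfacet
endsolid part

The G0 Z moves step by Δz≈4.9 mm. Every layer's G1 loop is the same polygon, so the solid is a straight extrusion of it from z=0 to z≈29.4. Closing with flat bottom and top caps and triangulating gives 12 facets — a rectangular box, roughly 21.5 × 20 mm footprint and 29.4 mm tall.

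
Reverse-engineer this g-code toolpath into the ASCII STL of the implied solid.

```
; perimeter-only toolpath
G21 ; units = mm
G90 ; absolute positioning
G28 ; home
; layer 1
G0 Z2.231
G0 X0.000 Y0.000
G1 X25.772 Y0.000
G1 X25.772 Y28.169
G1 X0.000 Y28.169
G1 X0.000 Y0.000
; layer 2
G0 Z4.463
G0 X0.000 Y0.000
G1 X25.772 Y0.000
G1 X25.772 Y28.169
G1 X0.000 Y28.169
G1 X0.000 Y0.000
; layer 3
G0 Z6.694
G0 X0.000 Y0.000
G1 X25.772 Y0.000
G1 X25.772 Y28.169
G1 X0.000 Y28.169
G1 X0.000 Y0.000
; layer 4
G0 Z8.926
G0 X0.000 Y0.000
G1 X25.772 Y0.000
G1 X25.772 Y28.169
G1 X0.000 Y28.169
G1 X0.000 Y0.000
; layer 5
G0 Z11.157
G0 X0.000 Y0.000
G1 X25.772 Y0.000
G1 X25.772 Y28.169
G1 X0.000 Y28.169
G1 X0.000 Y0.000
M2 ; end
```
solid part
  facet normal 0.0000 0.0000 -1.0000
    outer loop
      vertex 25.772 28.169 0.000
      vertex 25.772 0.000 0.000
      vertex 0.000 0.000 0.000
    endloop
  endfacet
  facet normal 0.0000 0.0000 -1.0000
    outer loop
      vertex 0.000 28.169 0.000
      vertex 25.772 28.169 0.000
      vertex 0.000 0.000 0.000
    endloop
  endfacet
  facet normal 0.0000 0.0000 1.0000
    outer loop
      vertex 0.000 0.000 11.157
      vertex 25.772 0.000 11.157
      vertex 25.772 28.169 11.157
    endloop
  endfacet
  facet normal 0.0000 0.0000 1.0000
    outer loop
      vertex 0.000 0.000 11.157
      vertex 25.772 28.169 11.157
      vertex 0.000 28.169 11.157
    endloop
  endfacet
  facet normal 0.0000 -1.0000 0.0000
    outer loop
      vertex 0.000 0.000 0.000
      vertex 25.772 0.000 0.000
      vertex 25.772 0.000 11.157
    endloop
  endfacet
  facet normal 0.0000 -1.0000 0.0000
    outer loop
      vertex 0.000 0.000 0.000
      vertex 25.772 0.000 11.157
      vertex 0.000 0.000 11.157
    endloop
  endfacet
  facet normal 0.0000 1.0000 0.0000
    outer loop
      vertex 25.772 28.169 11.157
      vertex 25.772 28.169 0.000
      vertex 0.000 28.169 0.000
    endloop
  endfacet
  facet normal 0.0000 1.0000 0.0000
    outer loop
      vertex 0.000 28.169 11.157
      vertex 25.772 28.169 11.157
      vertex 0.000 28.169 0.000
    endloop
  endfacet
  facet normal -1.0000 0.0000 0.0000
    outer loop
      vertex 0.000 28.169 11.157
      vertex 0.000 28.169 0.000
      vertex 0.000 0.000 0.000
    endloop
  endfacet
  facet normal -1.0000 0.0000 0.0000
    outer loop
      vertex 0.000 0.000 11.157
      vertex 0.000 28.169 11.157
      vertex 0.000 0.000 0.000
    endloop
  endfacet
  facet normal 1.0000 0.0000 0.0000
    outer loop
      vertex 25.772 0.000 0.000
      vertex 25.772 28.169 0.000
      vertex 25.772 28.169 11.157
    endloop
  endfacet
  facet normal 1.0000 0.0000 0.0000
    outer loop
      vertex 25.772 0.000 0.000
      vertex 25.772 28.169 11.157
      vertex 25.772 0.000 11.157
    endloop
  endfacet
endsolid part

The G0 Z moves step by Δz≈2.231 mm. Every layer's G1 loop is the same polygon, so the solid is a straight extrusion of it from z=0 to z≈11.2. Closing with flat bottom and top caps and triangulating gives 12 facets — a rectangular box, roughly 25.8 × 28.2 mm footprint and 11.2 mm tall.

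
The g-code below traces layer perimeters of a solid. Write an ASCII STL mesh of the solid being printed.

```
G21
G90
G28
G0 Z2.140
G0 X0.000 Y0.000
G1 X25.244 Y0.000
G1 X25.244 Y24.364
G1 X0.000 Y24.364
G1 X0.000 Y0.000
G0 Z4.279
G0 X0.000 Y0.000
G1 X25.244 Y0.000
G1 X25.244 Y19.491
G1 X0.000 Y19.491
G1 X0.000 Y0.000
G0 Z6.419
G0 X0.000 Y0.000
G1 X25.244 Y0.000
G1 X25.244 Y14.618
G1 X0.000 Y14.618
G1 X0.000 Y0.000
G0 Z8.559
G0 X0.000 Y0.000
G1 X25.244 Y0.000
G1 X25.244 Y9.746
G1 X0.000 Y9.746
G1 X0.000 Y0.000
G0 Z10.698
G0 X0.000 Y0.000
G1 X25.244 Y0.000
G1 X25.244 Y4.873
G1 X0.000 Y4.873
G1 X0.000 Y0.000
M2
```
solid part
  facet normal 0.0000 0.0000 -1.0000
    outer loop
      vertex 25.244 29.237 0.000
      vertex 25.244 0.000 0.000
      vertex 0.000 0.000 0.000
    endloop
  endfacet
  facet normal 0.0000 0.0000 -1.0000
    outer loop
      vertex 0.000 29.237 0.000
      vertex 25.244 29.237 0.000
      vertex 0.000 0.000 0.000
    endloop
  endfacet
  facet normal 0.0000 -1.0000 0.0000
    outer loop
      vertex 0.000 0.000 0.000
      vertex 25.244 0.000 0.000
      vertex 25.244 0.000 12.838
    endloop
  endfacet
  facet normal 0.0000 -1.0000 0.0000
    outer loop
      vertex 0.000 0.000 0.000
      vertex 25.244 0.000 12.838
      vertex 0.000 0.000 12.838
    endloop
  endfacet
  facet normal 0.0000 0.4020 0.9156
    outer loop
      vertex 0.000 0.000 12.838
      vertex 25.244 0.000 12.838
      vertex 25.244 29.237 0.000
    endloop
  endfacet
  facet normal 0.0000 0.4020 0.9156
    outer loop
      vertex 0.000 0.000 12.838
      vertex 25.244 29.237 0.000
      vertex 0.000 29.237 0.000
    endloop
  endfacet
  facet normal -1.0000 0.0000 0.0000
    outer loop
      vertex 0.000 0.000 12.838
      vertex 0.000 29.237 0.000
      vertex 0.000 0.000 0.000
    endloop
  endfacet
  facet normal 1.0000 0.0000 0.0000
    outer loop
      vertex 25.244 0.000 0.000
      vertex 25.244 29.237 0.000
      vertex 25.244 0.000 12.838
    endloop
  endfacet
endsolid part

The G0 Z moves step by Δz≈2.140 mm. The G1 loops shrink linearly with z, so the solid tapers from its base footprint up to z≈12.8. Closing with a flat bottom cap and the tapered top and triangulating gives 8 facets — a wedge (ramp): 25.2 × 29.2 mm base, rising to 12.8 mm along the y=0 edge and sloping linearly to z=0 at y=29.2.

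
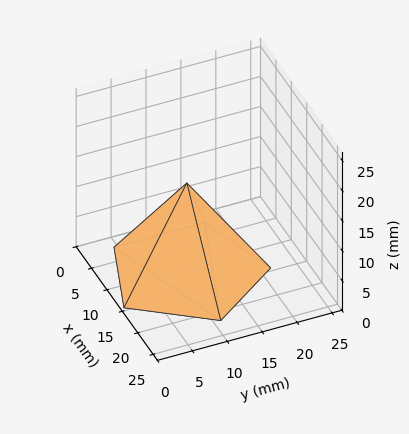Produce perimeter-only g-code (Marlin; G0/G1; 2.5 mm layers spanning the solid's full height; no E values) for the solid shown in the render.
Reading the render: the shape is a regular 5-sided pyramid, base circumscribed radius ≈ 11 mm, apex at z ≈ 15 mm (dimensions read to the nearest mm from the axis ticks). For the g-code, the solid's height is divided into equal slices at the stated Δz and each level perimeter traced with G1 moves after a G0 lift.

; perimeter-only toolpath
G21 ; units = mm
G90 ; absolute positioning
G28 ; home
; layer 1
G0 Z2.5
G0 X20.2 Y11.0
G1 X13.8 Y19.8
G1 X3.6 Y16.4
G1 X3.6 Y5.6
G1 X13.8 Y2.2
G1 X20.2 Y11.0
; layer 2
G0 Z5.0
G0 X18.3 Y11.0
G1 X13.3 Y18.0
G1 X5.1 Y15.3
G1 X5.1 Y6.7
G1 X13.3 Y4.0
G1 X18.3 Y11.0
; layer 3
G0 Z7.5
G0 X16.5 Y11.0
G1 X12.7 Y16.2
G1 X6.5 Y14.2
G1 X6.5 Y7.8
G1 X12.7 Y5.8
G1 X16.5 Y11.0
; layer 4
G0 Z10.0
G0 X14.7 Y11.0
G1 X12.1 Y14.5
G1 X8.0 Y13.2
G1 X8.0 Y8.8
G1 X12.1 Y7.5
G1 X14.7 Y11.0
; layer 5
G0 Z12.5
G0 X12.8 Y11.0
G1 X11.6 Y12.8
G1 X9.5 Y12.1
G1 X9.5 Y9.9
G1 X11.6 Y9.3
G1 X12.8 Y11.0
M2 ; end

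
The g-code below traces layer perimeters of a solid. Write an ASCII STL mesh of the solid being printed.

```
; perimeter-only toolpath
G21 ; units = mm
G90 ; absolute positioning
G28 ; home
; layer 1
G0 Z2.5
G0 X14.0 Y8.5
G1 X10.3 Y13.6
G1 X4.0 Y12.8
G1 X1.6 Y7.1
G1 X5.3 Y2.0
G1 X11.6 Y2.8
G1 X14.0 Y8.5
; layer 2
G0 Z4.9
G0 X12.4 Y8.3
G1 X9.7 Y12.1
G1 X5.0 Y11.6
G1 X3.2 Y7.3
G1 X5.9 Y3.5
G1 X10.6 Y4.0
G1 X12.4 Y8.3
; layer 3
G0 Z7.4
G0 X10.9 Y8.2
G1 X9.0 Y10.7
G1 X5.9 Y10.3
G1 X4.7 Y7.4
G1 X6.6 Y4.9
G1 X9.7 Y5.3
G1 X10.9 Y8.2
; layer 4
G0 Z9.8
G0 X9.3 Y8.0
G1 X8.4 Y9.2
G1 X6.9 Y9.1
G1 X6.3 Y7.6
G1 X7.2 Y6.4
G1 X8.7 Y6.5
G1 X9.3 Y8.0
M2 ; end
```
solid part
  facet normal 0.0000 0.0000 -1.0000
    outer loop
      vertex 3.1 14.1 0.0
      vertex 10.9 15.0 0.0
      vertex 15.5 8.7 0.0
    endloop
  endfacet
  facet normal 0.0000 0.0000 -1.0000
    outer loop
      vertex 0.1 6.9 0.0
      vertex 3.1 14.1 0.0
      vertex 15.5 8.7 0.0
    endloop
  endfacet
  facet normal 0.0000 0.0000 -1.0000
    outer loop
      vertex 4.7 0.6 0.0
      vertex 0.1 6.9 0.0
      vertex 15.5 8.7 0.0
    endloop
  endfacet
  facet normal 0.0000 0.0000 -1.0000
    outer loop
      vertex 12.5 1.5 0.0
      vertex 4.7 0.6 0.0
      vertex 15.5 8.7 0.0
    endloop
  endfacet
  facet normal 0.7080 0.5170 0.4811
    outer loop
      vertex 15.5 8.7 0.0
      vertex 10.9 15.0 0.0
      vertex 7.8 7.8 12.3
    endloop
  endfacet
  facet normal -0.1003 0.8695 0.4837
    outer loop
      vertex 10.9 15.0 0.0
      vertex 3.1 14.1 0.0
      vertex 7.8 7.8 12.3
    endloop
  endfacet
  facet normal -0.8089 0.3370 0.4817
    outer loop
      vertex 3.1 14.1 0.0
      vertex 0.1 6.9 0.0
      vertex 7.8 7.8 12.3
    endloop
  endfacet
  facet normal -0.7080 -0.5170 0.4811
    outer loop
      vertex 0.1 6.9 0.0
      vertex 4.7 0.6 0.0
      vertex 7.8 7.8 12.3
    endloop
  endfacet
  facet normal 0.1003 -0.8695 0.4837
    outer loop
      vertex 4.7 0.6 0.0
      vertex 12.5 1.5 0.0
      vertex 7.8 7.8 12.3
    endloop
  endfacet
  facet normal 0.8089 -0.3370 0.4817
    outer loop
      vertex 12.5 1.5 0.0
      vertex 15.5 8.7 0.0
      vertex 7.8 7.8 12.3
    endloop
  endfacet
endsolid part

The G0 Z moves step by Δz≈2.5 mm. The G1 loops shrink linearly with z, so the solid tapers from its base footprint up to z≈12.3. Closing with a flat bottom cap and the tapered top and triangulating gives 10 facets — a regular 6-sided pyramid, base circumscribed radius ≈ 7.8 mm, apex at z ≈ 12.3 mm.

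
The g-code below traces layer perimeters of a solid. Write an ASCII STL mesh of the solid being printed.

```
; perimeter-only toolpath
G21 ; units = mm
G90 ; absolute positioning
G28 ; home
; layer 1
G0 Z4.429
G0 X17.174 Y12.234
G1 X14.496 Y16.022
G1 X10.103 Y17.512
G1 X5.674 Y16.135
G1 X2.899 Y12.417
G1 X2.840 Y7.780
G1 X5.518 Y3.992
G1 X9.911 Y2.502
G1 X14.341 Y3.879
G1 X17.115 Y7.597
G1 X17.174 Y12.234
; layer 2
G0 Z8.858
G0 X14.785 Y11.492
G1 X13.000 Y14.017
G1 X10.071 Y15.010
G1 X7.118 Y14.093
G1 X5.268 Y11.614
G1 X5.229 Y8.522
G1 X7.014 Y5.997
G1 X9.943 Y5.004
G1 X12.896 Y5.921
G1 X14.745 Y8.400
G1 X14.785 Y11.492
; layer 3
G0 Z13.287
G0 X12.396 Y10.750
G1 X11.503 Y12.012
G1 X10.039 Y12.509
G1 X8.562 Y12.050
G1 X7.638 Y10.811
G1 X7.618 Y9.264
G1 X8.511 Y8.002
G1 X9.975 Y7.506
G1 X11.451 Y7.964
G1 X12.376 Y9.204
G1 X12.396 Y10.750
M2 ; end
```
solid part
  facet normal 0.0000 0.0000 -1.0000
    outer loop
      vertex 10.135 20.013 0.000
      vertex 15.992 18.027 0.000
      vertex 19.563 12.977 0.000
    endloop
  endfacet
  facet normal 0.0000 0.0000 -1.0000
    outer loop
      vertex 4.229 18.178 0.000
      vertex 10.135 20.013 0.000
      vertex 19.563 12.977 0.000
    endloop
  endfacet
  facet normal 0.0000 0.0000 -1.0000
    outer loop
      vertex 0.530 13.221 0.000
      vertex 4.229 18.178 0.000
      vertex 19.563 12.977 0.000
    endloop
  endfacet
  facet normal 0.0000 0.0000 -1.0000
    outer loop
      vertex 0.451 7.037 0.000
      vertex 0.530 13.221 0.000
      vertex 19.563 12.977 0.000
    endloop
  endfacet
  facet normal 0.0000 0.0000 -1.0000
    outer loop
      vertex 4.022 1.987 0.000
      vertex 0.451 7.037 0.000
      vertex 19.563 12.977 0.000
    endloop
  endfacet
  facet normal 0.0000 0.0000 -1.0000
    outer loop
      vertex 9.879 0.001 0.000
      vertex 4.022 1.987 0.000
      vertex 19.563 12.977 0.000
    endloop
  endfacet
  facet normal 0.0000 0.0000 -1.0000
    outer loop
      vertex 15.785 1.836 0.000
      vertex 9.879 0.001 0.000
      vertex 19.563 12.977 0.000
    endloop
  endfacet
  facet normal 0.0000 0.0000 -1.0000
    outer loop
      vertex 19.484 6.793 0.000
      vertex 15.785 1.836 0.000
      vertex 19.563 12.977 0.000
    endloop
  endfacet
  facet normal 0.7193 0.5086 0.4732
    outer loop
      vertex 19.563 12.977 0.000
      vertex 15.992 18.027 0.000
      vertex 10.007 10.007 17.716
    endloop
  endfacet
  facet normal 0.2829 0.8343 0.4732
    outer loop
      vertex 15.992 18.027 0.000
      vertex 10.135 20.013 0.000
      vertex 10.007 10.007 17.716
    endloop
  endfacet
  facet normal -0.2614 0.8413 0.4733
    outer loop
      vertex 10.135 20.013 0.000
      vertex 4.229 18.178 0.000
      vertex 10.007 10.007 17.716
    endloop
  endfacet
  facet normal -0.7060 0.5268 0.4733
    outer loop
      vertex 4.229 18.178 0.000
      vertex 0.530 13.221 0.000
      vertex 10.007 10.007 17.716
    endloop
  endfacet
  facet normal -0.8809 0.0113 0.4732
    outer loop
      vertex 0.530 13.221 0.000
      vertex 0.451 7.037 0.000
      vertex 10.007 10.007 17.716
    endloop
  endfacet
  facet normal -0.7193 -0.5086 0.4732
    outer loop
      vertex 0.451 7.037 0.000
      vertex 4.022 1.987 0.000
      vertex 10.007 10.007 17.716
    endloop
  endfacet
  facet normal -0.2829 -0.8343 0.4732
    outer loop
      vertex 4.022 1.987 0.000
      vertex 9.879 0.001 0.000
      vertex 10.007 10.007 17.716
    endloop
  endfacet
  facet normal 0.2614 -0.8413 0.4733
    outer loop
      vertex 9.879 0.001 0.000
      vertex 15.785 1.836 0.000
      vertex 10.007 10.007 17.716
    endloop
  endfacet
  facet normal 0.7060 -0.5268 0.4733
    outer loop
      vertex 15.785 1.836 0.000
      vertex 19.484 6.793 0.000
      vertex 10.007 10.007 17.716
    endloop
  endfacet
  facet normal 0.8809 -0.0113 0.4732
    outer loop
      vertex 19.484 6.793 0.000
      vertex 19.563 12.977 0.000
      vertex 10.007 10.007 17.716
    endloop
  endfacet
endsolid part

The G0 Z moves step by Δz≈4.429 mm. The G1 loops shrink linearly with z, so the solid tapers from its base footprint up to z≈17.7. Closing with a flat bottom cap and the tapered top and triangulating gives 18 facets — a regular 10-sided pyramid, base circumscribed radius ≈ 10 mm, apex at z ≈ 17.7 mm.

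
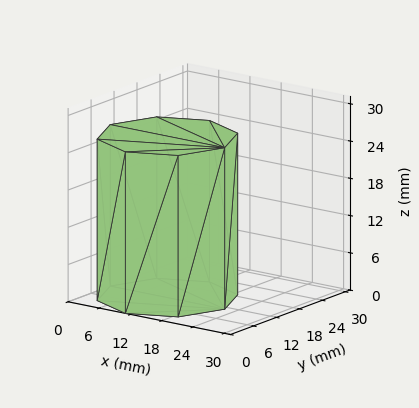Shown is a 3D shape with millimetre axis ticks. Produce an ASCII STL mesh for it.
Reading the render: the shape is a regular 8-sided prism (a cylinder approximated with 8 flat sides), circumscribed radius ≈ 11 mm, height ≈ 26 mm (dimensions read to the nearest mm from the axis ticks). For the STL, each face is triangulated and given an outward normal.

solid part
  facet normal 0.0000 0.0000 -1.0000
    outer loop
      vertex 11.00 22.00 0.00
      vertex 18.78 18.78 0.00
      vertex 22.00 11.00 0.00
    endloop
  endfacet
  facet normal 0.0000 0.0000 -1.0000
    outer loop
      vertex 3.22 18.78 0.00
      vertex 11.00 22.00 0.00
      vertex 22.00 11.00 0.00
    endloop
  endfacet
  facet normal 0.0000 0.0000 -1.0000
    outer loop
      vertex 0.00 11.00 0.00
      vertex 3.22 18.78 0.00
      vertex 22.00 11.00 0.00
    endloop
  endfacet
  facet normal 0.0000 0.0000 -1.0000
    outer loop
      vertex 3.22 3.22 0.00
      vertex 0.00 11.00 0.00
      vertex 22.00 11.00 0.00
    endloop
  endfacet
  facet normal 0.0000 0.0000 -1.0000
    outer loop
      vertex 11.00 0.00 0.00
      vertex 3.22 3.22 0.00
      vertex 22.00 11.00 0.00
    endloop
  endfacet
  facet normal 0.0000 0.0000 -1.0000
    outer loop
      vertex 18.78 3.22 0.00
      vertex 11.00 0.00 0.00
      vertex 22.00 11.00 0.00
    endloop
  endfacet
  facet normal 0.0000 0.0000 1.0000
    outer loop
      vertex 22.00 11.00 26.00
      vertex 18.78 18.78 26.00
      vertex 11.00 22.00 26.00
    endloop
  endfacet
  facet normal 0.0000 0.0000 1.0000
    outer loop
      vertex 22.00 11.00 26.00
      vertex 11.00 22.00 26.00
      vertex 3.22 18.78 26.00
    endloop
  endfacet
  facet normal 0.0000 0.0000 1.0000
    outer loop
      vertex 22.00 11.00 26.00
      vertex 3.22 18.78 26.00
      vertex 0.00 11.00 26.00
    endloop
  endfacet
  facet normal 0.0000 0.0000 1.0000
    outer loop
      vertex 22.00 11.00 26.00
      vertex 0.00 11.00 26.00
      vertex 3.22 3.22 26.00
    endloop
  endfacet
  facet normal 0.0000 0.0000 1.0000
    outer loop
      vertex 22.00 11.00 26.00
      vertex 3.22 3.22 26.00
      vertex 11.00 0.00 26.00
    endloop
  endfacet
  facet normal 0.0000 0.0000 1.0000
    outer loop
      vertex 22.00 11.00 26.00
      vertex 11.00 0.00 26.00
      vertex 18.78 3.22 26.00
    endloop
  endfacet
  facet normal 0.9240 0.3824 0.0000
    outer loop
      vertex 22.00 11.00 0.00
      vertex 18.78 18.78 0.00
      vertex 18.78 18.78 26.00
    endloop
  endfacet
  facet normal 0.9240 0.3824 0.0000
    outer loop
      vertex 22.00 11.00 0.00
      vertex 18.78 18.78 26.00
      vertex 22.00 11.00 26.00
    endloop
  endfacet
  facet normal 0.3824 0.9240 0.0000
    outer loop
      vertex 18.78 18.78 0.00
      vertex 11.00 22.00 0.00
      vertex 11.00 22.00 26.00
    endloop
  endfacet
  facet normal 0.3824 0.9240 0.0000
    outer loop
      vertex 18.78 18.78 0.00
      vertex 11.00 22.00 26.00
      vertex 18.78 18.78 26.00
    endloop
  endfacet
  facet normal -0.3824 0.9240 0.0000
    outer loop
      vertex 11.00 22.00 0.00
      vertex 3.22 18.78 0.00
      vertex 3.22 18.78 26.00
    endloop
  endfacet
  facet normal -0.3824 0.9240 0.0000
    outer loop
      vertex 11.00 22.00 0.00
      vertex 3.22 18.78 26.00
      vertex 11.00 22.00 26.00
    endloop
  endfacet
  facet normal -0.9240 0.3824 0.0000
    outer loop
      vertex 3.22 18.78 0.00
      vertex 0.00 11.00 0.00
      vertex 0.00 11.00 26.00
    endloop
  endfacet
  facet normal -0.9240 0.3824 0.0000
    outer loop
      vertex 3.22 18.78 0.00
      vertex 0.00 11.00 26.00
      vertex 3.22 18.78 26.00
    endloop
  endfacet
  facet normal -0.9240 -0.3824 0.0000
    outer loop
      vertex 0.00 11.00 0.00
      vertex 3.22 3.22 0.00
      vertex 3.22 3.22 26.00
    endloop
  endfacet
  facet normal -0.9240 -0.3824 0.0000
    outer loop
      vertex 0.00 11.00 0.00
      vertex 3.22 3.22 26.00
      vertex 0.00 11.00 26.00
    endloop
  endfacet
  facet normal -0.3824 -0.9240 0.0000
    outer loop
      vertex 3.22 3.22 0.00
      vertex 11.00 0.00 0.00
      vertex 11.00 0.00 26.00
    endloop
  endfacet
  facet normal -0.3824 -0.9240 0.0000
    outer loop
      vertex 3.22 3.22 0.00
      vertex 11.00 0.00 26.00
      vertex 3.22 3.22 26.00
    endloop
  endfacet
  facet normal 0.3824 -0.9240 0.0000
    outer loop
      vertex 11.00 0.00 0.00
      vertex 18.78 3.22 0.00
      vertex 18.78 3.22 26.00
    endloop
  endfacet
  facet normal 0.3824 -0.9240 0.0000
    outer loop
      vertex 11.00 0.00 0.00
      vertex 18.78 3.22 26.00
      vertex 11.00 0.00 26.00
    endloop
  endfacet
  facet normal 0.9240 -0.3824 0.0000
    outer loop
      vertex 18.78 3.22 0.00
      vertex 22.00 11.00 0.00
      vertex 22.00 11.00 26.00
    endloop
  endfacet
  facet normal 0.9240 -0.3824 0.0000
    outer loop
      vertex 18.78 3.22 0.00
      vertex 22.00 11.00 26.00
      vertex 18.78 3.22 26.00
    endloop
  endfacet
endsolid part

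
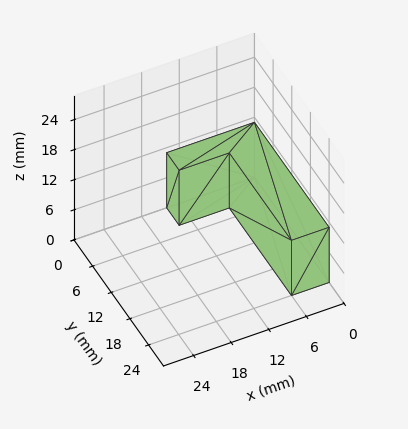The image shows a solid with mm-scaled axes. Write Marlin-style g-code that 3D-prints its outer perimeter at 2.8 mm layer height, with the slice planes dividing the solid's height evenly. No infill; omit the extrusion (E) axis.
Reading the render: the shape is an L-shaped prism: outer 14 × 24 mm, arm thicknesses ≈ 4 mm (horizontal) and 6 mm (vertical), extruded 11 mm in z (dimensions read to the nearest mm from the axis ticks). For the g-code, the solid's height is divided into equal slices at the stated Δz and each level perimeter traced with G1 moves after a G0 lift.

; perimeter-only toolpath
G21 ; units = mm
G90 ; absolute positioning
G28 ; home
; layer 1
G0 Z2.8
G0 X0.0 Y0.0
G1 X14.0 Y0.0
G1 X14.0 Y4.0
G1 X6.0 Y4.0
G1 X6.0 Y24.0
G1 X0.0 Y24.0
G1 X0.0 Y0.0
; layer 2
G0 Z5.5
G0 X0.0 Y0.0
G1 X14.0 Y0.0
G1 X14.0 Y4.0
G1 X6.0 Y4.0
G1 X6.0 Y24.0
G1 X0.0 Y24.0
G1 X0.0 Y0.0
; layer 3
G0 Z8.2
G0 X0.0 Y0.0
G1 X14.0 Y0.0
G1 X14.0 Y4.0
G1 X6.0 Y4.0
G1 X6.0 Y24.0
G1 X0.0 Y24.0
G1 X0.0 Y0.0
; layer 4
G0 Z11.0
G0 X0.0 Y0.0
G1 X14.0 Y0.0
G1 X14.0 Y4.0
G1 X6.0 Y4.0
G1 X6.0 Y24.0
G1 X0.0 Y24.0
G1 X0.0 Y0.0
M2 ; end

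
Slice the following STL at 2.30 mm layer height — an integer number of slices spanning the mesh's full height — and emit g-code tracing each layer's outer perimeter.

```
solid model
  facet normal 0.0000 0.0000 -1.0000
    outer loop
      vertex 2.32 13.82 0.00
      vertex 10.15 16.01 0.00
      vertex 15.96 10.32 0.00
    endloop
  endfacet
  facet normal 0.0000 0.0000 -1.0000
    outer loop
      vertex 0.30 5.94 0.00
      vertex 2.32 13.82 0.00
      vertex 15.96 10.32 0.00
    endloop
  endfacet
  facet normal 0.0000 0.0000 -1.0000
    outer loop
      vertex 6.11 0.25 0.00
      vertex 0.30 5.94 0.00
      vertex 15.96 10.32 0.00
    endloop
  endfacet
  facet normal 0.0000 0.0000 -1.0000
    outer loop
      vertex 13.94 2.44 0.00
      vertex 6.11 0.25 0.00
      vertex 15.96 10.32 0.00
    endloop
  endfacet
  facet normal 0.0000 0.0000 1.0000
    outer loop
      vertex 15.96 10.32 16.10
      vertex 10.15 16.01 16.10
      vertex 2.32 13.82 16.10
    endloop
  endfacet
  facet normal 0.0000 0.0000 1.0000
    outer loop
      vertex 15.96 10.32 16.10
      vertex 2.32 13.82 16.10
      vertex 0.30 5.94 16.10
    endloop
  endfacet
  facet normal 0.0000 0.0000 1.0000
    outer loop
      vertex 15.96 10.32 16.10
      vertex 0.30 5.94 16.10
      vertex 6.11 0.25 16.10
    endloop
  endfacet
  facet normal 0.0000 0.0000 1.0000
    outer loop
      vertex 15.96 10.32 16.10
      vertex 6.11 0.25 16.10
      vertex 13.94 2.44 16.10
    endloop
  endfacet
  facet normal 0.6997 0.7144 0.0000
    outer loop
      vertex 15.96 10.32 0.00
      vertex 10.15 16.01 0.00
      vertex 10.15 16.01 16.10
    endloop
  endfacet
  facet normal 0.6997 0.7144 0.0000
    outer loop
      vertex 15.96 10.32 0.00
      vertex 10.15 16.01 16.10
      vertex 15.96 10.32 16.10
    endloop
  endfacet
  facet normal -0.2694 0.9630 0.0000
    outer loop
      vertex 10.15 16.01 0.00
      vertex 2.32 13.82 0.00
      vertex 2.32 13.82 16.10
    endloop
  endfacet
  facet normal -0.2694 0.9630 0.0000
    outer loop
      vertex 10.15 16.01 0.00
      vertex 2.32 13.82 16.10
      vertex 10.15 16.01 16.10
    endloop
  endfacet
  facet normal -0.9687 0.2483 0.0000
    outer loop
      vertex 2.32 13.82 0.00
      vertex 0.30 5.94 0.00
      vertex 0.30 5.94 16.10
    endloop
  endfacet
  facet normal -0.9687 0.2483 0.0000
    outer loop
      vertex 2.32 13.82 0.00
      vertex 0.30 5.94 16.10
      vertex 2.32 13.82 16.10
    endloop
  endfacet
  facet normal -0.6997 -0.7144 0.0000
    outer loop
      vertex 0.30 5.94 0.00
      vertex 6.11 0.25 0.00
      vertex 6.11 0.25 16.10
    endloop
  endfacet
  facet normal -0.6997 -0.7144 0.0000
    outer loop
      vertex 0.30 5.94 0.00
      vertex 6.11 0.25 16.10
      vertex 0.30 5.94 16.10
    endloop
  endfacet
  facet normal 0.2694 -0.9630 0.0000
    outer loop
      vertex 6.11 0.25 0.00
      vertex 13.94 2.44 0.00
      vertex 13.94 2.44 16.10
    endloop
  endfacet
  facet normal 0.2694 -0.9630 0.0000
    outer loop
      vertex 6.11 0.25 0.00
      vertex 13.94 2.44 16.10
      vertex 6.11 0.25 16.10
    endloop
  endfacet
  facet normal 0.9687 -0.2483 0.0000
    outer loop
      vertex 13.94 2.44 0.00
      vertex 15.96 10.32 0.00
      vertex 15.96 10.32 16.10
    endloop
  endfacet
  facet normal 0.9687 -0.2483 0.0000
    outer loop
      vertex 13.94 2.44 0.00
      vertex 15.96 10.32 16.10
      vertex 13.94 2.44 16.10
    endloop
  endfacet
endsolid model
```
; perimeter-only toolpath
G21 ; units = mm
G90 ; absolute positioning
G28 ; home
; layer 1
G0 Z2.30
G0 X15.96 Y10.32
G1 X10.15 Y16.01
G1 X2.32 Y13.82
G1 X0.30 Y5.94
G1 X6.11 Y0.25
G1 X13.94 Y2.44
G1 X15.96 Y10.32
; layer 2
G0 Z4.60
G0 X15.96 Y10.32
G1 X10.15 Y16.01
G1 X2.32 Y13.82
G1 X0.30 Y5.94
G1 X6.11 Y0.25
G1 X13.94 Y2.44
G1 X15.96 Y10.32
; layer 3
G0 Z6.90
G0 X15.96 Y10.32
G1 X10.15 Y16.01
G1 X2.32 Y13.82
G1 X0.30 Y5.94
G1 X6.11 Y0.25
G1 X13.94 Y2.44
G1 X15.96 Y10.32
; layer 4
G0 Z9.20
G0 X15.96 Y10.32
G1 X10.15 Y16.01
G1 X2.32 Y13.82
G1 X0.30 Y5.94
G1 X6.11 Y0.25
G1 X13.94 Y2.44
G1 X15.96 Y10.32
; layer 5
G0 Z11.50
G0 X15.96 Y10.32
G1 X10.15 Y16.01
G1 X2.32 Y13.82
G1 X0.30 Y5.94
G1 X6.11 Y0.25
G1 X13.94 Y2.44
G1 X15.96 Y10.32
; layer 6
G0 Z13.80
G0 X15.96 Y10.32
G1 X10.15 Y16.01
G1 X2.32 Y13.82
G1 X0.30 Y5.94
G1 X6.11 Y0.25
G1 X13.94 Y2.44
G1 X15.96 Y10.32
; layer 7
G0 Z16.10
G0 X15.96 Y10.32
G1 X10.15 Y16.01
G1 X2.32 Y13.82
G1 X0.30 Y5.94
G1 X6.11 Y0.25
G1 X13.94 Y2.44
G1 X15.96 Y10.32
M2 ; end

The solid is a regular 6-sided prism (a cylinder approximated with 6 flat sides), circumscribed radius ≈ 8.13 mm, height ≈ 16.1 mm. Slicing at Δz = 2.30 mm — 7 equal slices spanning the solid's height, so layer i sits at z = i·h/7 — gives 7 non-empty perimeters. Each is a 6-segment closed polygon; G0 lifts to the layer z and rapids to the start vertex, then G1 traces the edges.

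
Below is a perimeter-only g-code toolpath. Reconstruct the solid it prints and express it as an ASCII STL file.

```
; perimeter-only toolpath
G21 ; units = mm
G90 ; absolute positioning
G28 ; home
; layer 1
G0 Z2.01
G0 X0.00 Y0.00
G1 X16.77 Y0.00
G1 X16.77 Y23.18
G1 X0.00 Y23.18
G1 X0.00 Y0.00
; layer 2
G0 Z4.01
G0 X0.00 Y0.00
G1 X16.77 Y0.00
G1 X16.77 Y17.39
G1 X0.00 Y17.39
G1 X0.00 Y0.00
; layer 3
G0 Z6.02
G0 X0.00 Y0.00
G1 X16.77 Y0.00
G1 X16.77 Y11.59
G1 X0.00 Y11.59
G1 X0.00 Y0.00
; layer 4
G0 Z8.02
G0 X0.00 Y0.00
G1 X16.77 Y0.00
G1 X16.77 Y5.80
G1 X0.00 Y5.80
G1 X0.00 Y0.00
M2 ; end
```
solid part
  facet normal 0.0000 0.0000 -1.0000
    outer loop
      vertex 16.77 28.98 0.00
      vertex 16.77 0.00 0.00
      vertex 0.00 0.00 0.00
    endloop
  endfacet
  facet normal 0.0000 0.0000 -1.0000
    outer loop
      vertex 0.00 28.98 0.00
      vertex 16.77 28.98 0.00
      vertex 0.00 0.00 0.00
    endloop
  endfacet
  facet normal 0.0000 -1.0000 0.0000
    outer loop
      vertex 0.00 0.00 0.00
      vertex 16.77 0.00 0.00
      vertex 16.77 0.00 10.03
    endloop
  endfacet
  facet normal 0.0000 -1.0000 0.0000
    outer loop
      vertex 0.00 0.00 0.00
      vertex 16.77 0.00 10.03
      vertex 0.00 0.00 10.03
    endloop
  endfacet
  facet normal 0.0000 0.3271 0.9450
    outer loop
      vertex 0.00 0.00 10.03
      vertex 16.77 0.00 10.03
      vertex 16.77 28.98 0.00
    endloop
  endfacet
  facet normal 0.0000 0.3271 0.9450
    outer loop
      vertex 0.00 0.00 10.03
      vertex 16.77 28.98 0.00
      vertex 0.00 28.98 0.00
    endloop
  endfacet
  facet normal -1.0000 0.0000 0.0000
    outer loop
      vertex 0.00 0.00 10.03
      vertex 0.00 28.98 0.00
      vertex 0.00 0.00 0.00
    endloop
  endfacet
  facet normal 1.0000 0.0000 0.0000
    outer loop
      vertex 16.77 0.00 0.00
      vertex 16.77 28.98 0.00
      vertex 16.77 0.00 10.03
    endloop
  endfacet
endsolid part

The G0 Z moves step by Δz≈2.01 mm. The G1 loops shrink linearly with z, so the solid tapers from its base footprint up to z≈10. Closing with a flat bottom cap and the tapered top and triangulating gives 8 facets — a wedge (ramp): 16.8 × 29 mm base, rising to 10 mm along the y=0 edge and sloping linearly to z=0 at y=29.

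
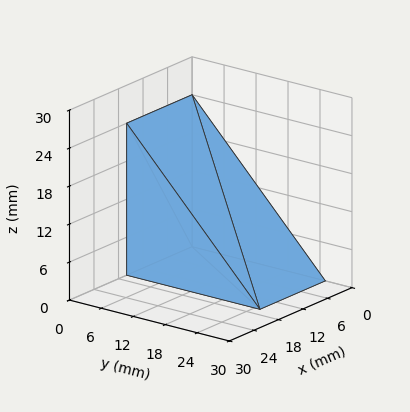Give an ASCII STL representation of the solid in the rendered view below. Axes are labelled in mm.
Reading the render: the shape is a wedge (ramp): 16 × 25 mm base, rising to 24 mm along the y=0 edge and sloping linearly to z=0 at y=25 (dimensions read to the nearest mm from the axis ticks). For the STL, each face is triangulated and given an outward normal.

solid part
  facet normal 0.0000 0.0000 -1.0000
    outer loop
      vertex 16.000 25.000 0.000
      vertex 16.000 0.000 0.000
      vertex 0.000 0.000 0.000
    endloop
  endfacet
  facet normal 0.0000 0.0000 -1.0000
    outer loop
      vertex 0.000 25.000 0.000
      vertex 16.000 25.000 0.000
      vertex 0.000 0.000 0.000
    endloop
  endfacet
  facet normal 0.0000 -1.0000 0.0000
    outer loop
      vertex 0.000 0.000 0.000
      vertex 16.000 0.000 0.000
      vertex 16.000 0.000 24.000
    endloop
  endfacet
  facet normal 0.0000 -1.0000 0.0000
    outer loop
      vertex 0.000 0.000 0.000
      vertex 16.000 0.000 24.000
      vertex 0.000 0.000 24.000
    endloop
  endfacet
  facet normal 0.0000 0.6925 0.7214
    outer loop
      vertex 0.000 0.000 24.000
      vertex 16.000 0.000 24.000
      vertex 16.000 25.000 0.000
    endloop
  endfacet
  facet normal 0.0000 0.6925 0.7214
    outer loop
      vertex 0.000 0.000 24.000
      vertex 16.000 25.000 0.000
      vertex 0.000 25.000 0.000
    endloop
  endfacet
  facet normal -1.0000 0.0000 0.0000
    outer loop
      vertex 0.000 0.000 24.000
      vertex 0.000 25.000 0.000
      vertex 0.000 0.000 0.000
    endloop
  endfacet
  facet normal 1.0000 0.0000 0.0000
    outer loop
      vertex 16.000 0.000 0.000
      vertex 16.000 25.000 0.000
      vertex 16.000 0.000 24.000
    endloop
  endfacet
endsolid part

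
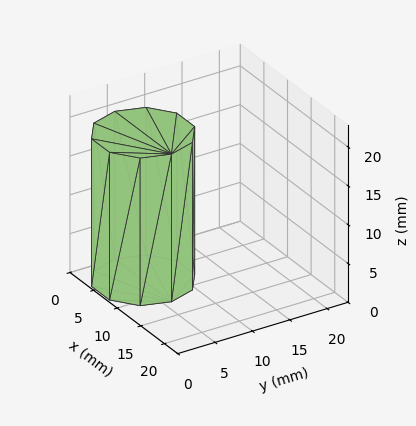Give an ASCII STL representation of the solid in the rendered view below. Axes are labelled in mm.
Reading the render: the shape is a regular 10-sided prism (a cylinder approximated with 10 flat sides), circumscribed radius ≈ 6 mm, height ≈ 19 mm (dimensions read to the nearest mm from the axis ticks). For the STL, each face is triangulated and given an outward normal.

solid part
  facet normal 0.0000 0.0000 -1.0000
    outer loop
      vertex 7.9 11.7 0.0
      vertex 10.9 9.5 0.0
      vertex 12.0 6.0 0.0
    endloop
  endfacet
  facet normal 0.0000 0.0000 -1.0000
    outer loop
      vertex 4.1 11.7 0.0
      vertex 7.9 11.7 0.0
      vertex 12.0 6.0 0.0
    endloop
  endfacet
  facet normal 0.0000 0.0000 -1.0000
    outer loop
      vertex 1.1 9.5 0.0
      vertex 4.1 11.7 0.0
      vertex 12.0 6.0 0.0
    endloop
  endfacet
  facet normal 0.0000 0.0000 -1.0000
    outer loop
      vertex 0.0 6.0 0.0
      vertex 1.1 9.5 0.0
      vertex 12.0 6.0 0.0
    endloop
  endfacet
  facet normal 0.0000 0.0000 -1.0000
    outer loop
      vertex 1.1 2.5 0.0
      vertex 0.0 6.0 0.0
      vertex 12.0 6.0 0.0
    endloop
  endfacet
  facet normal 0.0000 0.0000 -1.0000
    outer loop
      vertex 4.1 0.3 0.0
      vertex 1.1 2.5 0.0
      vertex 12.0 6.0 0.0
    endloop
  endfacet
  facet normal 0.0000 0.0000 -1.0000
    outer loop
      vertex 7.9 0.3 0.0
      vertex 4.1 0.3 0.0
      vertex 12.0 6.0 0.0
    endloop
  endfacet
  facet normal 0.0000 0.0000 -1.0000
    outer loop
      vertex 10.9 2.5 0.0
      vertex 7.9 0.3 0.0
      vertex 12.0 6.0 0.0
    endloop
  endfacet
  facet normal 0.0000 0.0000 1.0000
    outer loop
      vertex 12.0 6.0 19.0
      vertex 10.9 9.5 19.0
      vertex 7.9 11.7 19.0
    endloop
  endfacet
  facet normal 0.0000 0.0000 1.0000
    outer loop
      vertex 12.0 6.0 19.0
      vertex 7.9 11.7 19.0
      vertex 4.1 11.7 19.0
    endloop
  endfacet
  facet normal 0.0000 0.0000 1.0000
    outer loop
      vertex 12.0 6.0 19.0
      vertex 4.1 11.7 19.0
      vertex 1.1 9.5 19.0
    endloop
  endfacet
  facet normal 0.0000 0.0000 1.0000
    outer loop
      vertex 12.0 6.0 19.0
      vertex 1.1 9.5 19.0
      vertex 0.0 6.0 19.0
    endloop
  endfacet
  facet normal 0.0000 0.0000 1.0000
    outer loop
      vertex 12.0 6.0 19.0
      vertex 0.0 6.0 19.0
      vertex 1.1 2.5 19.0
    endloop
  endfacet
  facet normal 0.0000 0.0000 1.0000
    outer loop
      vertex 12.0 6.0 19.0
      vertex 1.1 2.5 19.0
      vertex 4.1 0.3 19.0
    endloop
  endfacet
  facet normal 0.0000 0.0000 1.0000
    outer loop
      vertex 12.0 6.0 19.0
      vertex 4.1 0.3 19.0
      vertex 7.9 0.3 19.0
    endloop
  endfacet
  facet normal 0.0000 0.0000 1.0000
    outer loop
      vertex 12.0 6.0 19.0
      vertex 7.9 0.3 19.0
      vertex 10.9 2.5 19.0
    endloop
  endfacet
  facet normal 0.9540 0.2998 0.0000
    outer loop
      vertex 12.0 6.0 0.0
      vertex 10.9 9.5 0.0
      vertex 10.9 9.5 19.0
    endloop
  endfacet
  facet normal 0.9540 0.2998 0.0000
    outer loop
      vertex 12.0 6.0 0.0
      vertex 10.9 9.5 19.0
      vertex 12.0 6.0 19.0
    endloop
  endfacet
  facet normal 0.5914 0.8064 0.0000
    outer loop
      vertex 10.9 9.5 0.0
      vertex 7.9 11.7 0.0
      vertex 7.9 11.7 19.0
    endloop
  endfacet
  facet normal 0.5914 0.8064 0.0000
    outer loop
      vertex 10.9 9.5 0.0
      vertex 7.9 11.7 19.0
      vertex 10.9 9.5 19.0
    endloop
  endfacet
  facet normal 0.0000 1.0000 0.0000
    outer loop
      vertex 7.9 11.7 0.0
      vertex 4.1 11.7 0.0
      vertex 4.1 11.7 19.0
    endloop
  endfacet
  facet normal 0.0000 1.0000 0.0000
    outer loop
      vertex 7.9 11.7 0.0
      vertex 4.1 11.7 19.0
      vertex 7.9 11.7 19.0
    endloop
  endfacet
  facet normal -0.5914 0.8064 0.0000
    outer loop
      vertex 4.1 11.7 0.0
      vertex 1.1 9.5 0.0
      vertex 1.1 9.5 19.0
    endloop
  endfacet
  facet normal -0.5914 0.8064 0.0000
    outer loop
      vertex 4.1 11.7 0.0
      vertex 1.1 9.5 19.0
      vertex 4.1 11.7 19.0
    endloop
  endfacet
  facet normal -0.9540 0.2998 0.0000
    outer loop
      vertex 1.1 9.5 0.0
      vertex 0.0 6.0 0.0
      vertex 0.0 6.0 19.0
    endloop
  endfacet
  facet normal -0.9540 0.2998 0.0000
    outer loop
      vertex 1.1 9.5 0.0
      vertex 0.0 6.0 19.0
      vertex 1.1 9.5 19.0
    endloop
  endfacet
  facet normal -0.9540 -0.2998 0.0000
    outer loop
      vertex 0.0 6.0 0.0
      vertex 1.1 2.5 0.0
      vertex 1.1 2.5 19.0
    endloop
  endfacet
  facet normal -0.9540 -0.2998 0.0000
    outer loop
      vertex 0.0 6.0 0.0
      vertex 1.1 2.5 19.0
      vertex 0.0 6.0 19.0
    endloop
  endfacet
  facet normal -0.5914 -0.8064 0.0000
    outer loop
      vertex 1.1 2.5 0.0
      vertex 4.1 0.3 0.0
      vertex 4.1 0.3 19.0
    endloop
  endfacet
  facet normal -0.5914 -0.8064 0.0000
    outer loop
      vertex 1.1 2.5 0.0
      vertex 4.1 0.3 19.0
      vertex 1.1 2.5 19.0
    endloop
  endfacet
  facet normal 0.0000 -1.0000 0.0000
    outer loop
      vertex 4.1 0.3 0.0
      vertex 7.9 0.3 0.0
      vertex 7.9 0.3 19.0
    endloop
  endfacet
  facet normal 0.0000 -1.0000 0.0000
    outer loop
      vertex 4.1 0.3 0.0
      vertex 7.9 0.3 19.0
      vertex 4.1 0.3 19.0
    endloop
  endfacet
  facet normal 0.5914 -0.8064 0.0000
    outer loop
      vertex 7.9 0.3 0.0
      vertex 10.9 2.5 0.0
      vertex 10.9 2.5 19.0
    endloop
  endfacet
  facet normal 0.5914 -0.8064 0.0000
    outer loop
      vertex 7.9 0.3 0.0
      vertex 10.9 2.5 19.0
      vertex 7.9 0.3 19.0
    endloop
  endfacet
  facet normal 0.9540 -0.2998 0.0000
    outer loop
      vertex 10.9 2.5 0.0
      vertex 12.0 6.0 0.0
      vertex 12.0 6.0 19.0
    endloop
  endfacet
  facet normal 0.9540 -0.2998 0.0000
    outer loop
      vertex 10.9 2.5 0.0
      vertex 12.0 6.0 19.0
      vertex 10.9 2.5 19.0
    endloop
  endfacet
endsolid part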